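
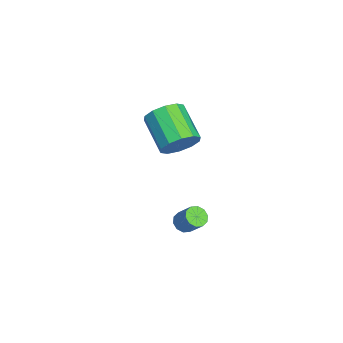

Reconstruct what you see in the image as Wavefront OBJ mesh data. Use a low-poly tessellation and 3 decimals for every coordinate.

v 1.299 1.502 2.63
v 1.822 1.562 3.539
v 0.143 0.739 4.559
v -0.379 0.678 3.65
v 1.499 2.119 3.456
v -0.18 1.295 4.476
v 1.099 2.44 3.058
v -0.579 1.616 4.078
v 0.776 2.402 2.496
v -0.902 1.579 3.516
v 0.653 2.021 1.986
v -1.026 1.198 3.006
v 0.777 1.441 1.721
v -0.902 0.618 2.741
v 1.1 0.885 1.804
v -0.579 0.061 2.824
v 1.499 0.564 2.202
v -0.179 -0.26 3.222
v 1.822 0.601 2.764
v 0.144 -0.222 3.784
v 1.946 0.982 3.274
v 0.267 0.159 4.294
v 1.504 1.684 -3.063
v 2.012 1.335 -3.132
v 2.563 1.947 -2.165
v 2.056 2.296 -2.097
v 2.052 1.647 -3.352
v 2.603 2.258 -2.385
v 1.883 1.972 -3.461
v 2.434 2.584 -2.494
v 1.569 2.188 -3.419
v 2.12 2.8 -2.452
v 1.23 2.211 -3.241
v 1.781 2.823 -2.274
v 0.997 2.033 -2.995
v 1.548 2.645 -2.028
v 0.957 1.722 -2.775
v 1.508 2.333 -1.808
v 1.126 1.396 -2.666
v 1.677 2.008 -1.699
v 1.44 1.18 -2.708
v 1.991 1.792 -1.741
v 1.779 1.157 -2.886
v 2.33 1.769 -1.919
f 2 1 5
f 2 5 3
f 3 5 6
f 3 6 4
f 5 1 7
f 5 7 6
f 6 7 8
f 6 8 4
f 7 1 9
f 7 9 8
f 8 9 10
f 8 10 4
f 9 1 11
f 9 11 10
f 10 11 12
f 10 12 4
f 11 1 13
f 11 13 12
f 12 13 14
f 12 14 4
f 13 1 15
f 13 15 14
f 14 15 16
f 14 16 4
f 15 1 17
f 15 17 16
f 16 17 18
f 16 18 4
f 17 1 19
f 17 19 18
f 18 19 20
f 18 20 4
f 19 1 21
f 19 21 20
f 20 21 22
f 20 22 4
f 21 1 2
f 21 2 22
f 22 2 3
f 22 3 4
f 24 23 27
f 24 27 25
f 25 27 28
f 25 28 26
f 27 23 29
f 27 29 28
f 28 29 30
f 28 30 26
f 29 23 31
f 29 31 30
f 30 31 32
f 30 32 26
f 31 23 33
f 31 33 32
f 32 33 34
f 32 34 26
f 33 23 35
f 33 35 34
f 34 35 36
f 34 36 26
f 35 23 37
f 35 37 36
f 36 37 38
f 36 38 26
f 37 23 39
f 37 39 38
f 38 39 40
f 38 40 26
f 39 23 41
f 39 41 40
f 40 41 42
f 40 42 26
f 41 23 43
f 41 43 42
f 42 43 44
f 42 44 26
f 43 23 24
f 43 24 44
f 44 24 25
f 44 25 26



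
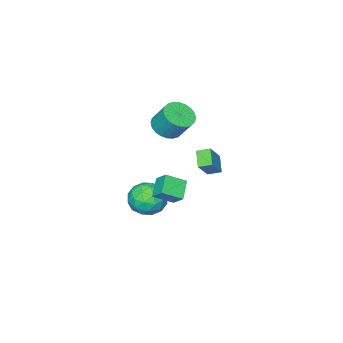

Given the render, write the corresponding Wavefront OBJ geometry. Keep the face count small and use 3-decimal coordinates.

v -3.121 -2.547 -3.393
v -1.917 -2.319 -3.504
v -2.823 -4.421 -3.996
v -1.619 -4.193 -4.107
v -2.137 -4.23 -2.992
v -2.321 -3.072 -2.62
v -2.419 -3.668 -4.88
v -2.603 -2.51 -4.508
v -1.483 -3.012 -4.424
v -1.309 -3.36 -3.257
v -3.431 -3.38 -4.243
v -3.257 -3.728 -3.076
v -2.545 -2.269 -3.396
v -2.195 -4.471 -4.104
v -2.499 -4.493 -3.449
v -1.791 -4.359 -3.515
v -2.783 -2.711 -2.875
v -2.075 -2.578 -2.941
v -2.204 -3.701 -2.64
v -2.665 -4.162 -4.559
v -1.957 -4.029 -4.625
v -2.949 -2.381 -3.985
v -2.241 -2.247 -4.051
v -2.536 -3.039 -4.86
v -1.583 -2.542 -4.002
v -1.407 -3.643 -4.356
v -1.877 -3.334 -4.811
v -1.986 -2.654 -4.592
v -1.48 -2.746 -3.316
v -1.305 -3.848 -3.67
v -1.609 -3.87 -3.015
v -1.718 -3.189 -2.796
v -1.225 -3.153 -3.856
v -3.435 -2.892 -3.83
v -3.26 -3.994 -4.184
v -3.022 -3.551 -4.704
v -3.131 -2.87 -4.485
v -3.333 -3.097 -3.144
v -3.157 -4.198 -3.498
v -2.754 -4.086 -2.908
v -2.863 -3.406 -2.689
v -3.515 -3.587 -3.644
v -2.874 -2.317 2.495
v -2.426 -3.027 3.019
v -2.478 -2.093 4.329
v -2.926 -1.383 3.805
v -2.122 -2.827 2.888
v -2.175 -1.893 4.199
v -1.933 -2.549 2.698
v -1.985 -1.615 4.008
v -1.887 -2.236 2.477
v -1.94 -1.302 3.787
v -1.992 -1.935 2.258
v -2.044 -1.001 3.568
v -2.23 -1.693 2.075
v -2.283 -0.759 3.386
v -2.567 -1.545 1.957
v -2.619 -0.611 3.267
v -2.95 -1.515 1.92
v -3.002 -0.581 3.23
v -3.322 -1.607 1.971
v -3.374 -0.673 3.281
v -3.625 -1.807 2.101
v -3.678 -0.873 3.412
v -3.815 -2.085 2.292
v -3.867 -1.151 3.602
v -3.86 -2.398 2.513
v -3.913 -1.464 3.823
v -3.756 -2.699 2.732
v -3.808 -1.765 4.042
v -3.517 -2.941 2.914
v -3.57 -2.007 4.225
v -3.181 -3.089 3.033
v -3.233 -2.155 4.343
v -2.798 -3.119 3.07
v -2.85 -2.185 4.38
v -3.388 -2.002 -2.413
v -2.392 -2.68 -1.739
v -3.319 -1.2 -1.708
v -2.324 -1.878 -1.034
v -2.456 -1.402 -3.186
v -1.461 -2.08 -2.512
v -2.388 -0.6 -2.481
v -1.392 -1.278 -1.807
v -3.254 0.279 0.848
v -2.235 0.522 2.017
v -3.698 0.907 1.104
v -2.678 1.149 2.274
v -2.642 0.991 0.166
v -1.622 1.233 1.336
v -3.085 1.618 0.423
v -2.066 1.861 1.592
f 1 38 17
f 38 12 41
f 17 41 6
f 38 41 17
f 1 17 13
f 17 6 18
f 13 18 2
f 17 18 13
f 1 13 22
f 13 2 23
f 22 23 8
f 13 23 22
f 1 22 34
f 22 8 37
f 34 37 11
f 22 37 34
f 1 34 38
f 34 11 42
f 38 42 12
f 34 42 38
f 2 18 29
f 18 6 32
f 29 32 10
f 18 32 29
f 6 41 19
f 41 12 40
f 19 40 5
f 41 40 19
f 12 42 39
f 42 11 35
f 39 35 3
f 42 35 39
f 11 37 36
f 37 8 24
f 36 24 7
f 37 24 36
f 8 23 28
f 23 2 25
f 28 25 9
f 23 25 28
f 4 30 16
f 30 10 31
f 16 31 5
f 30 31 16
f 4 16 14
f 16 5 15
f 14 15 3
f 16 15 14
f 4 14 21
f 14 3 20
f 21 20 7
f 14 20 21
f 4 21 26
f 21 7 27
f 26 27 9
f 21 27 26
f 4 26 30
f 26 9 33
f 30 33 10
f 26 33 30
f 5 31 19
f 31 10 32
f 19 32 6
f 31 32 19
f 3 15 39
f 15 5 40
f 39 40 12
f 15 40 39
f 7 20 36
f 20 3 35
f 36 35 11
f 20 35 36
f 9 27 28
f 27 7 24
f 28 24 8
f 27 24 28
f 10 33 29
f 33 9 25
f 29 25 2
f 33 25 29
f 44 43 47
f 44 47 45
f 45 47 48
f 45 48 46
f 47 43 49
f 47 49 48
f 48 49 50
f 48 50 46
f 49 43 51
f 49 51 50
f 50 51 52
f 50 52 46
f 51 43 53
f 51 53 52
f 52 53 54
f 52 54 46
f 53 43 55
f 53 55 54
f 54 55 56
f 54 56 46
f 55 43 57
f 55 57 56
f 56 57 58
f 56 58 46
f 57 43 59
f 57 59 58
f 58 59 60
f 58 60 46
f 59 43 61
f 59 61 60
f 60 61 62
f 60 62 46
f 61 43 63
f 61 63 62
f 62 63 64
f 62 64 46
f 63 43 65
f 63 65 64
f 64 65 66
f 64 66 46
f 65 43 67
f 65 67 66
f 66 67 68
f 66 68 46
f 67 43 69
f 67 69 68
f 68 69 70
f 68 70 46
f 69 43 71
f 69 71 70
f 70 71 72
f 70 72 46
f 71 43 73
f 71 73 72
f 72 73 74
f 72 74 46
f 73 43 75
f 73 75 74
f 74 75 76
f 74 76 46
f 75 43 44
f 75 44 76
f 76 44 45
f 76 45 46
f 78 80 77
f 81 78 77
f 77 80 79
f 79 81 77
f 78 84 80
f 82 78 81
f 82 84 78
f 80 84 79
f 83 81 79
f 79 84 83
f 83 82 81
f 84 82 83
f 86 88 85
f 89 86 85
f 85 88 87
f 87 89 85
f 86 92 88
f 90 86 89
f 90 92 86
f 88 92 87
f 91 89 87
f 87 92 91
f 91 90 89
f 92 90 91



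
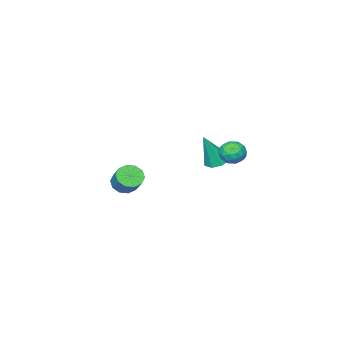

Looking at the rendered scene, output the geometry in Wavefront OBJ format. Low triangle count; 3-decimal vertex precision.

v -3.663 -0.392 -4.394
v -3.002 -0.077 -4.634
v -2.857 -0.608 -2.466
v -3.382 0.324 -4.43
v -3.926 0.307 -4.205
v -4.316 -0.12 -4.09
v -4.323 -0.706 -4.153
v -3.944 -1.108 -4.357
v -3.399 -1.09 -4.582
v -3.009 -0.663 -4.697
v 3.299 0.174 -3.433
v 3.855 0.418 -3.873
v 4.198 1.27 -2.966
v 3.641 1.026 -2.527
v 3.478 0.67 -3.967
v 3.821 1.522 -3.06
v 3.032 0.733 -3.857
v 3.375 1.584 -2.95
v 2.688 0.582 -3.585
v 3.03 1.433 -2.679
v 2.577 0.276 -3.256
v 2.92 1.127 -2.349
v 2.742 -0.07 -2.994
v 3.085 0.782 -2.087
v 3.119 -0.322 -2.9
v 3.462 0.53 -1.993
v 3.565 -0.384 -3.01
v 3.908 0.467 -2.103
v 3.91 -0.233 -3.281
v 4.252 0.618 -2.375
v 4.02 0.073 -3.611
v 4.363 0.924 -2.704
v -4.059 1.194 -3.145
v -3.671 1.565 -2.539
v -2.909 0.835 -3.661
v -2.521 1.206 -3.055
v -2.951 0.535 -2.91
v -3.661 0.757 -2.591
v -2.919 1.643 -3.609
v -3.629 1.865 -3.29
v -2.966 1.842 -2.826
v -2.986 1.158 -2.394
v -3.594 1.242 -3.806
v -3.614 0.558 -3.374
v -3.966 1.411 -2.797
v -2.614 0.989 -3.403
v -2.867 0.595 -3.318
v -2.639 0.813 -2.962
v -3.96 0.936 -2.827
v -3.732 1.154 -2.471
v -3.309 0.549 -2.689
v -2.848 1.246 -3.729
v -2.62 1.464 -3.373
v -3.941 1.587 -3.238
v -3.713 1.805 -2.882
v -3.271 1.851 -3.511
v -3.323 1.792 -2.609
v -2.648 1.581 -2.912
v -2.881 1.838 -3.238
v -3.299 1.968 -3.05
v -3.335 1.39 -2.355
v -2.66 1.179 -2.658
v -2.912 0.784 -2.573
v -3.33 0.915 -2.386
v -2.921 1.553 -2.524
v -3.92 1.221 -3.542
v -3.245 1.01 -3.845
v -3.25 1.485 -3.814
v -3.668 1.616 -3.627
v -3.932 0.819 -3.288
v -3.257 0.608 -3.591
v -3.281 0.432 -3.15
v -3.699 0.562 -2.962
v -3.659 0.847 -3.676
f 2 1 4
f 2 4 3
f 4 1 5
f 4 5 3
f 5 1 6
f 5 6 3
f 6 1 7
f 6 7 3
f 7 1 8
f 7 8 3
f 8 1 9
f 8 9 3
f 9 1 10
f 9 10 3
f 10 1 2
f 10 2 3
f 12 11 15
f 12 15 13
f 13 15 16
f 13 16 14
f 15 11 17
f 15 17 16
f 16 17 18
f 16 18 14
f 17 11 19
f 17 19 18
f 18 19 20
f 18 20 14
f 19 11 21
f 19 21 20
f 20 21 22
f 20 22 14
f 21 11 23
f 21 23 22
f 22 23 24
f 22 24 14
f 23 11 25
f 23 25 24
f 24 25 26
f 24 26 14
f 25 11 27
f 25 27 26
f 26 27 28
f 26 28 14
f 27 11 29
f 27 29 28
f 28 29 30
f 28 30 14
f 29 11 31
f 29 31 30
f 30 31 32
f 30 32 14
f 31 11 12
f 31 12 32
f 32 12 13
f 32 13 14
f 33 70 49
f 70 44 73
f 49 73 38
f 70 73 49
f 33 49 45
f 49 38 50
f 45 50 34
f 49 50 45
f 33 45 54
f 45 34 55
f 54 55 40
f 45 55 54
f 33 54 66
f 54 40 69
f 66 69 43
f 54 69 66
f 33 66 70
f 66 43 74
f 70 74 44
f 66 74 70
f 34 50 61
f 50 38 64
f 61 64 42
f 50 64 61
f 38 73 51
f 73 44 72
f 51 72 37
f 73 72 51
f 44 74 71
f 74 43 67
f 71 67 35
f 74 67 71
f 43 69 68
f 69 40 56
f 68 56 39
f 69 56 68
f 40 55 60
f 55 34 57
f 60 57 41
f 55 57 60
f 36 62 48
f 62 42 63
f 48 63 37
f 62 63 48
f 36 48 46
f 48 37 47
f 46 47 35
f 48 47 46
f 36 46 53
f 46 35 52
f 53 52 39
f 46 52 53
f 36 53 58
f 53 39 59
f 58 59 41
f 53 59 58
f 36 58 62
f 58 41 65
f 62 65 42
f 58 65 62
f 37 63 51
f 63 42 64
f 51 64 38
f 63 64 51
f 35 47 71
f 47 37 72
f 71 72 44
f 47 72 71
f 39 52 68
f 52 35 67
f 68 67 43
f 52 67 68
f 41 59 60
f 59 39 56
f 60 56 40
f 59 56 60
f 42 65 61
f 65 41 57
f 61 57 34
f 65 57 61



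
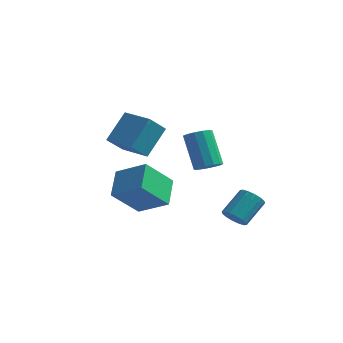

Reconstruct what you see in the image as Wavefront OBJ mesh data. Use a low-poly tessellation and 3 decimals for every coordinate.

v 1.908 -3.462 0.051
v 2.317 -3.819 0.427
v 1.48 -3.114 2.005
v 1.072 -2.758 1.629
v 2.485 -3.493 0.37
v 1.649 -2.788 1.948
v 2.47 -3.156 0.212
v 1.634 -2.451 1.79
v 2.277 -2.917 0.003
v 1.441 -2.212 1.581
v 1.967 -2.851 -0.191
v 1.13 -2.146 1.387
v 1.638 -2.979 -0.308
v 0.801 -2.274 1.27
v 1.395 -3.261 -0.311
v 0.558 -2.556 1.267
v 1.315 -3.606 -0.199
v 0.478 -2.901 1.379
v 1.423 -3.906 -0.008
v 0.587 -3.201 1.57
v 1.685 -4.065 0.202
v 0.849 -3.36 1.78
v 2.019 -4.033 0.364
v 1.182 -3.328 1.942
v -2.432 -1.496 -4.602
v -3.241 -2.66 -3.177
v -2.837 -0.184 -3.761
v -3.646 -1.348 -2.335
v -0.874 -1.552 -3.765
v -1.683 -2.716 -2.339
v -1.279 -0.24 -2.923
v -2.088 -1.404 -1.498
v -4.349 -0.89 -0.617
v -3.993 0.323 0.735
v -3.99 0.054 -1.558
v -3.635 1.266 -0.206
v -2.825 -1.406 -0.554
v -2.47 -0.194 0.798
v -2.467 -0.463 -1.495
v -2.111 0.75 -0.143
v 2.131 -1.066 -4.231
v 2.491 -0.788 -4.723
v 2.889 0.364 -3.78
v 2.529 0.086 -3.289
v 2.174 -0.651 -4.756
v 2.572 0.5 -3.813
v 1.846 -0.626 -4.648
v 2.244 0.526 -3.706
v 1.593 -0.718 -4.429
v 1.991 0.433 -3.486
v 1.485 -0.904 -4.156
v 1.883 0.248 -3.214
v 1.55 -1.132 -3.904
v 1.948 0.019 -2.962
v 1.771 -1.344 -3.74
v 2.169 -0.192 -2.797
v 2.088 -1.48 -3.707
v 2.486 -0.329 -2.764
v 2.416 -1.506 -3.814
v 2.814 -0.354 -2.872
v 2.669 -1.413 -4.034
v 3.067 -0.262 -3.091
v 2.777 -1.228 -4.306
v 3.175 -0.076 -3.364
v 2.712 -0.999 -4.558
v 3.11 0.152 -3.616
f 2 1 5
f 2 5 3
f 3 5 6
f 3 6 4
f 5 1 7
f 5 7 6
f 6 7 8
f 6 8 4
f 7 1 9
f 7 9 8
f 8 9 10
f 8 10 4
f 9 1 11
f 9 11 10
f 10 11 12
f 10 12 4
f 11 1 13
f 11 13 12
f 12 13 14
f 12 14 4
f 13 1 15
f 13 15 14
f 14 15 16
f 14 16 4
f 15 1 17
f 15 17 16
f 16 17 18
f 16 18 4
f 17 1 19
f 17 19 18
f 18 19 20
f 18 20 4
f 19 1 21
f 19 21 20
f 20 21 22
f 20 22 4
f 21 1 23
f 21 23 22
f 22 23 24
f 22 24 4
f 23 1 2
f 23 2 24
f 24 2 3
f 24 3 4
f 26 28 25
f 29 26 25
f 25 28 27
f 27 29 25
f 26 32 28
f 30 26 29
f 30 32 26
f 28 32 27
f 31 29 27
f 27 32 31
f 31 30 29
f 32 30 31
f 34 36 33
f 37 34 33
f 33 36 35
f 35 37 33
f 34 40 36
f 38 34 37
f 38 40 34
f 36 40 35
f 39 37 35
f 35 40 39
f 39 38 37
f 40 38 39
f 42 41 45
f 42 45 43
f 43 45 46
f 43 46 44
f 45 41 47
f 45 47 46
f 46 47 48
f 46 48 44
f 47 41 49
f 47 49 48
f 48 49 50
f 48 50 44
f 49 41 51
f 49 51 50
f 50 51 52
f 50 52 44
f 51 41 53
f 51 53 52
f 52 53 54
f 52 54 44
f 53 41 55
f 53 55 54
f 54 55 56
f 54 56 44
f 55 41 57
f 55 57 56
f 56 57 58
f 56 58 44
f 57 41 59
f 57 59 58
f 58 59 60
f 58 60 44
f 59 41 61
f 59 61 60
f 60 61 62
f 60 62 44
f 61 41 63
f 61 63 62
f 62 63 64
f 62 64 44
f 63 41 65
f 63 65 64
f 64 65 66
f 64 66 44
f 65 41 42
f 65 42 66
f 66 42 43
f 66 43 44



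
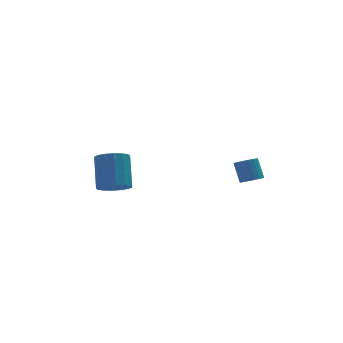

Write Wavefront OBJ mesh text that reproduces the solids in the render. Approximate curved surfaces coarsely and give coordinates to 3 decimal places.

v -3.948 -1.338 -3.269
v -3.146 -1.187 -3.597
v -2.789 0.089 -2.139
v -3.592 -0.062 -1.811
v -3.415 -0.88 -3.799
v -3.059 0.395 -2.341
v -3.828 -0.696 -3.86
v -3.471 0.579 -2.401
v -4.272 -0.684 -3.762
v -3.916 0.591 -2.303
v -4.63 -0.847 -3.532
v -4.274 0.428 -2.073
v -4.805 -1.142 -3.231
v -4.449 0.134 -1.773
v -4.751 -1.489 -2.941
v -4.394 -0.213 -1.483
v -4.481 -1.795 -2.739
v -4.125 -0.52 -1.281
v -4.069 -1.979 -2.679
v -3.712 -0.704 -1.22
v -3.624 -1.991 -2.777
v -3.268 -0.716 -1.318
v -3.266 -1.828 -3.007
v -2.91 -0.553 -1.548
v -3.091 -1.534 -3.307
v -2.735 -0.258 -1.849
v 2.803 -2.548 -3.499
v 3.269 -2.206 -3.723
v 3.223 -1.49 -2.725
v 2.757 -1.832 -2.501
v 3.077 -2.091 -3.815
v 3.032 -1.374 -2.817
v 2.844 -2.045 -3.859
v 2.798 -1.328 -2.86
v 2.604 -2.076 -3.848
v 2.558 -1.359 -2.849
v 2.394 -2.178 -3.783
v 2.349 -1.462 -2.785
v 2.247 -2.337 -3.676
v 2.202 -1.621 -2.677
v 2.185 -2.528 -3.542
v 2.139 -1.812 -2.543
v 2.216 -2.723 -3.401
v 2.17 -2.006 -2.402
v 2.337 -2.89 -3.275
v 2.291 -2.174 -2.277
v 2.528 -3.006 -3.183
v 2.483 -2.289 -2.185
v 2.762 -3.052 -3.14
v 2.716 -2.335 -2.141
v 3.002 -3.021 -3.151
v 2.956 -2.304 -2.152
v 3.211 -2.918 -3.215
v 3.166 -2.202 -2.217
v 3.358 -2.759 -3.323
v 3.313 -2.043 -2.324
v 3.421 -2.568 -3.457
v 3.375 -1.852 -2.458
v 3.39 -2.374 -3.598
v 3.344 -1.657 -2.599
f 2 1 5
f 2 5 3
f 3 5 6
f 3 6 4
f 5 1 7
f 5 7 6
f 6 7 8
f 6 8 4
f 7 1 9
f 7 9 8
f 8 9 10
f 8 10 4
f 9 1 11
f 9 11 10
f 10 11 12
f 10 12 4
f 11 1 13
f 11 13 12
f 12 13 14
f 12 14 4
f 13 1 15
f 13 15 14
f 14 15 16
f 14 16 4
f 15 1 17
f 15 17 16
f 16 17 18
f 16 18 4
f 17 1 19
f 17 19 18
f 18 19 20
f 18 20 4
f 19 1 21
f 19 21 20
f 20 21 22
f 20 22 4
f 21 1 23
f 21 23 22
f 22 23 24
f 22 24 4
f 23 1 25
f 23 25 24
f 24 25 26
f 24 26 4
f 25 1 2
f 25 2 26
f 26 2 3
f 26 3 4
f 28 27 31
f 28 31 29
f 29 31 32
f 29 32 30
f 31 27 33
f 31 33 32
f 32 33 34
f 32 34 30
f 33 27 35
f 33 35 34
f 34 35 36
f 34 36 30
f 35 27 37
f 35 37 36
f 36 37 38
f 36 38 30
f 37 27 39
f 37 39 38
f 38 39 40
f 38 40 30
f 39 27 41
f 39 41 40
f 40 41 42
f 40 42 30
f 41 27 43
f 41 43 42
f 42 43 44
f 42 44 30
f 43 27 45
f 43 45 44
f 44 45 46
f 44 46 30
f 45 27 47
f 45 47 46
f 46 47 48
f 46 48 30
f 47 27 49
f 47 49 48
f 48 49 50
f 48 50 30
f 49 27 51
f 49 51 50
f 50 51 52
f 50 52 30
f 51 27 53
f 51 53 52
f 52 53 54
f 52 54 30
f 53 27 55
f 53 55 54
f 54 55 56
f 54 56 30
f 55 27 57
f 55 57 56
f 56 57 58
f 56 58 30
f 57 27 59
f 57 59 58
f 58 59 60
f 58 60 30
f 59 27 28
f 59 28 60
f 60 28 29
f 60 29 30



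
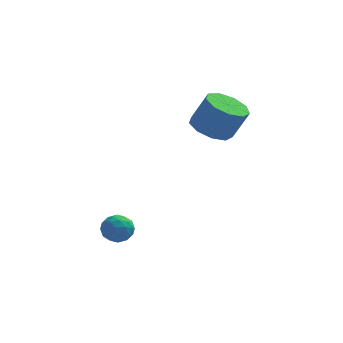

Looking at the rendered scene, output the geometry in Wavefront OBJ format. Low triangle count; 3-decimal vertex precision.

v 2.375 -0.537 2.926
v 2.945 -1.155 2.634
v 3.556 -1.181 3.883
v 2.985 -0.563 4.174
v 3.172 -0.598 2.535
v 3.782 -0.624 3.783
v 3.026 -0.013 2.619
v 3.636 -0.039 3.867
v 2.575 0.327 2.846
v 3.185 0.301 4.095
v 2.03 0.262 3.111
v 2.641 0.236 4.359
v 1.647 -0.176 3.289
v 2.257 -0.202 4.538
v 1.604 -0.783 3.297
v 2.215 -0.809 4.546
v 1.922 -1.275 3.132
v 2.533 -1.301 4.38
v 2.452 -1.422 2.87
v 3.062 -1.448 4.118
v -0.554 -3.016 -1.388
v -0.207 -3.454 -1.052
v -1.353 -3.126 -0.708
v -1.006 -3.564 -0.372
v -0.827 -2.937 -0.372
v -0.333 -2.869 -0.793
v -1.227 -3.711 -0.967
v -0.733 -3.643 -1.388
v -0.623 -3.883 -0.792
v -0.376 -3.405 -0.424
v -1.184 -3.175 -1.336
v -0.937 -2.697 -0.968
v -0.311 -3.225 -1.28
v -1.249 -3.355 -0.48
v -1.144 -2.986 -0.481
v -0.94 -3.244 -0.283
v -0.385 -2.882 -1.127
v -0.181 -3.139 -0.93
v -0.545 -2.835 -0.53
v -1.379 -3.441 -0.83
v -1.175 -3.698 -0.633
v -0.62 -3.336 -1.477
v -0.416 -3.594 -1.279
v -1.015 -3.745 -1.23
v -0.351 -3.735 -0.929
v -0.821 -3.8 -0.529
v -0.95 -3.886 -0.88
v -0.66 -3.846 -1.127
v -0.206 -3.454 -0.713
v -0.675 -3.519 -0.313
v -0.57 -3.15 -0.314
v -0.28 -3.11 -0.561
v -0.45 -3.706 -0.56
v -0.885 -3.061 -1.447
v -1.354 -3.126 -1.047
v -1.28 -3.47 -1.199
v -0.99 -3.43 -1.446
v -0.739 -2.78 -1.231
v -1.209 -2.845 -0.831
v -0.9 -2.734 -0.633
v -0.61 -2.694 -0.88
v -1.11 -2.874 -1.2
f 2 1 5
f 2 5 3
f 3 5 6
f 3 6 4
f 5 1 7
f 5 7 6
f 6 7 8
f 6 8 4
f 7 1 9
f 7 9 8
f 8 9 10
f 8 10 4
f 9 1 11
f 9 11 10
f 10 11 12
f 10 12 4
f 11 1 13
f 11 13 12
f 12 13 14
f 12 14 4
f 13 1 15
f 13 15 14
f 14 15 16
f 14 16 4
f 15 1 17
f 15 17 16
f 16 17 18
f 16 18 4
f 17 1 19
f 17 19 18
f 18 19 20
f 18 20 4
f 19 1 2
f 19 2 20
f 20 2 3
f 20 3 4
f 21 58 37
f 58 32 61
f 37 61 26
f 58 61 37
f 21 37 33
f 37 26 38
f 33 38 22
f 37 38 33
f 21 33 42
f 33 22 43
f 42 43 28
f 33 43 42
f 21 42 54
f 42 28 57
f 54 57 31
f 42 57 54
f 21 54 58
f 54 31 62
f 58 62 32
f 54 62 58
f 22 38 49
f 38 26 52
f 49 52 30
f 38 52 49
f 26 61 39
f 61 32 60
f 39 60 25
f 61 60 39
f 32 62 59
f 62 31 55
f 59 55 23
f 62 55 59
f 31 57 56
f 57 28 44
f 56 44 27
f 57 44 56
f 28 43 48
f 43 22 45
f 48 45 29
f 43 45 48
f 24 50 36
f 50 30 51
f 36 51 25
f 50 51 36
f 24 36 34
f 36 25 35
f 34 35 23
f 36 35 34
f 24 34 41
f 34 23 40
f 41 40 27
f 34 40 41
f 24 41 46
f 41 27 47
f 46 47 29
f 41 47 46
f 24 46 50
f 46 29 53
f 50 53 30
f 46 53 50
f 25 51 39
f 51 30 52
f 39 52 26
f 51 52 39
f 23 35 59
f 35 25 60
f 59 60 32
f 35 60 59
f 27 40 56
f 40 23 55
f 56 55 31
f 40 55 56
f 29 47 48
f 47 27 44
f 48 44 28
f 47 44 48
f 30 53 49
f 53 29 45
f 49 45 22
f 53 45 49



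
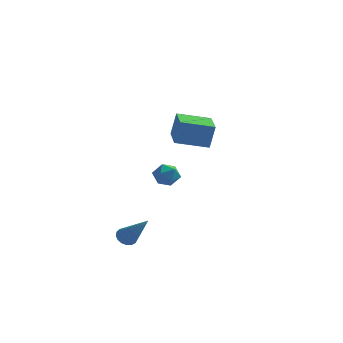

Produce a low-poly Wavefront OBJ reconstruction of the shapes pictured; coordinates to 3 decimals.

v 0.379 3.112 -0.718
v 0.609 3.438 -1.324
v 1.491 3.002 -0.356
v 1.721 3.328 -0.962
v 1.358 3.707 -0.461
v 0.672 3.776 -0.685
v 1.428 2.664 -0.995
v 0.742 2.733 -1.219
v 1.258 3.161 -1.495
v 1.214 3.806 -1.165
v 0.886 2.634 -0.515
v 0.842 3.279 -0.185
v 2.524 -2.435 3.508
v 2.757 -2.3 4.698
v 2.047 -0.816 3.419
v 2.28 -0.682 4.609
v 4 -2.018 3.171
v 4.233 -1.884 4.361
v 3.523 -0.4 3.082
v 3.756 -0.265 4.272
v 0.344 -2.259 -2.483
v 0.748 -2.302 -2.824
v 1.516 -3.181 -0.977
v 0.785 -2.076 -2.714
v 0.721 -1.892 -2.552
v 0.57 -1.792 -2.374
v 0.368 -1.799 -2.221
v 0.161 -1.911 -2.128
v -0.005 -2.103 -2.116
v -0.091 -2.33 -2.189
v -0.077 -2.541 -2.329
v 0.033 -2.688 -2.504
v 0.215 -2.736 -2.675
v 0.426 -2.674 -2.802
v 0.618 -2.518 -2.855
f 1 12 6
f 1 6 2
f 1 2 8
f 1 8 11
f 1 11 12
f 2 6 10
f 6 12 5
f 12 11 3
f 11 8 7
f 8 2 9
f 4 10 5
f 4 5 3
f 4 3 7
f 4 7 9
f 4 9 10
f 5 10 6
f 3 5 12
f 7 3 11
f 9 7 8
f 10 9 2
f 14 16 13
f 17 14 13
f 13 16 15
f 15 17 13
f 14 20 16
f 18 14 17
f 18 20 14
f 16 20 15
f 19 17 15
f 15 20 19
f 19 18 17
f 20 18 19
f 22 21 24
f 22 24 23
f 24 21 25
f 24 25 23
f 25 21 26
f 25 26 23
f 26 21 27
f 26 27 23
f 27 21 28
f 27 28 23
f 28 21 29
f 28 29 23
f 29 21 30
f 29 30 23
f 30 21 31
f 30 31 23
f 31 21 32
f 31 32 23
f 32 21 33
f 32 33 23
f 33 21 34
f 33 34 23
f 34 21 35
f 34 35 23
f 35 21 22
f 35 22 23



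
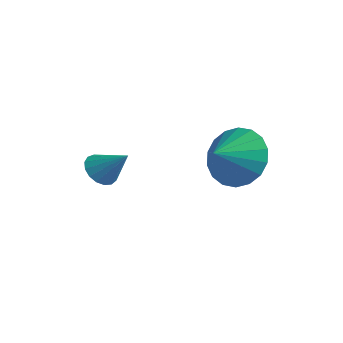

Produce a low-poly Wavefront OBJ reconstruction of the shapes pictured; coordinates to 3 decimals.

v 0.866 1.138 -4.066
v 1.301 1.59 -3.326
v 0.994 0.242 -3.594
v 0.885 1.592 -3.209
v 0.466 1.504 -3.262
v 0.126 1.344 -3.474
v -0.068 1.143 -3.804
v -0.076 0.941 -4.185
v 0.102 0.778 -4.543
v 0.432 0.686 -4.806
v 0.847 0.683 -4.923
v 1.267 0.771 -4.87
v 1.607 0.931 -4.657
v 1.8 1.132 -4.328
v 1.809 1.334 -3.947
v 1.63 1.498 -3.589
v -0.528 -2.097 -4.061
v -0.179 -2.033 -4.455
v 0.208 -1.803 -3.359
v -0.29 -1.806 -4.434
v -0.455 -1.645 -4.328
v -0.637 -1.588 -4.161
v -0.794 -1.648 -3.971
v -0.891 -1.81 -3.802
v -0.904 -2.039 -3.692
v -0.831 -2.281 -3.667
v -0.689 -2.48 -3.732
v -0.51 -2.592 -3.873
v -0.335 -2.591 -4.057
v -0.205 -2.476 -4.242
v -0.148 -2.275 -4.385
f 2 1 4
f 2 4 3
f 4 1 5
f 4 5 3
f 5 1 6
f 5 6 3
f 6 1 7
f 6 7 3
f 7 1 8
f 7 8 3
f 8 1 9
f 8 9 3
f 9 1 10
f 9 10 3
f 10 1 11
f 10 11 3
f 11 1 12
f 11 12 3
f 12 1 13
f 12 13 3
f 13 1 14
f 13 14 3
f 14 1 15
f 14 15 3
f 15 1 16
f 15 16 3
f 16 1 2
f 16 2 3
f 18 17 20
f 18 20 19
f 20 17 21
f 20 21 19
f 21 17 22
f 21 22 19
f 22 17 23
f 22 23 19
f 23 17 24
f 23 24 19
f 24 17 25
f 24 25 19
f 25 17 26
f 25 26 19
f 26 17 27
f 26 27 19
f 27 17 28
f 27 28 19
f 28 17 29
f 28 29 19
f 29 17 30
f 29 30 19
f 30 17 31
f 30 31 19
f 31 17 18
f 31 18 19



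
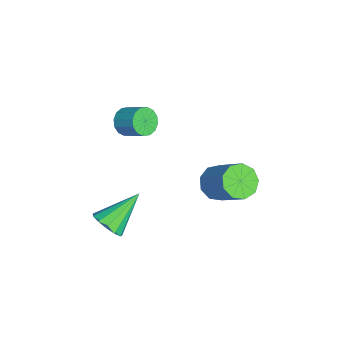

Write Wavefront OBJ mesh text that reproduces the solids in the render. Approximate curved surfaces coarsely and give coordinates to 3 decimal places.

v 0.71 2.966 -3.571
v 1.254 2.189 -3.507
v 2.493 3.178 -2.025
v 1.95 3.954 -2.089
v 1.486 2.586 -3.966
v 2.725 3.575 -2.485
v 1.356 3.161 -4.24
v 2.595 4.149 -2.759
v 0.923 3.644 -4.201
v 2.162 4.633 -2.719
v 0.391 3.81 -3.867
v 1.63 4.799 -2.385
v 0.008 3.581 -3.394
v 1.247 4.57 -1.912
v -0.046 3.064 -3.004
v 1.193 4.053 -1.522
v 0.254 2.501 -2.879
v 1.493 3.49 -1.397
v 0.767 2.155 -3.078
v 2.006 3.144 -1.596
v 1.112 -1.147 1.574
v 1.48 -0.943 0.954
v 2.137 -0.088 1.625
v 1.768 -0.293 2.246
v 1.168 -0.713 0.966
v 1.825 0.142 1.637
v 0.841 -0.599 1.141
v 1.497 0.256 1.812
v 0.586 -0.632 1.432
v 1.243 0.223 2.103
v 0.472 -0.803 1.761
v 1.129 0.052 2.433
v 0.53 -1.066 2.04
v 1.186 -0.212 2.712
v 0.743 -1.352 2.195
v 1.4 -0.497 2.866
v 1.055 -1.582 2.183
v 1.712 -0.727 2.854
v 1.383 -1.696 2.008
v 2.039 -0.841 2.679
v 1.637 -1.663 1.717
v 2.294 -0.808 2.388
v 1.751 -1.492 1.387
v 2.408 -0.637 2.059
v 1.694 -1.228 1.108
v 2.35 -0.374 1.78
v 3.403 -2.027 -3.878
v 3.776 -2.404 -3.175
v 2.377 -0.593 -2.562
v 4.086 -2.047 -3.323
v 4.18 -1.683 -3.647
v 4.027 -1.428 -4.044
v 3.676 -1.364 -4.388
v 3.238 -1.51 -4.57
v 2.853 -1.82 -4.533
v 2.643 -2.196 -4.287
v 2.674 -2.518 -3.912
v 2.936 -2.684 -3.525
v 3.347 -2.642 -3.251
f 2 1 5
f 2 5 3
f 3 5 6
f 3 6 4
f 5 1 7
f 5 7 6
f 6 7 8
f 6 8 4
f 7 1 9
f 7 9 8
f 8 9 10
f 8 10 4
f 9 1 11
f 9 11 10
f 10 11 12
f 10 12 4
f 11 1 13
f 11 13 12
f 12 13 14
f 12 14 4
f 13 1 15
f 13 15 14
f 14 15 16
f 14 16 4
f 15 1 17
f 15 17 16
f 16 17 18
f 16 18 4
f 17 1 19
f 17 19 18
f 18 19 20
f 18 20 4
f 19 1 2
f 19 2 20
f 20 2 3
f 20 3 4
f 22 21 25
f 22 25 23
f 23 25 26
f 23 26 24
f 25 21 27
f 25 27 26
f 26 27 28
f 26 28 24
f 27 21 29
f 27 29 28
f 28 29 30
f 28 30 24
f 29 21 31
f 29 31 30
f 30 31 32
f 30 32 24
f 31 21 33
f 31 33 32
f 32 33 34
f 32 34 24
f 33 21 35
f 33 35 34
f 34 35 36
f 34 36 24
f 35 21 37
f 35 37 36
f 36 37 38
f 36 38 24
f 37 21 39
f 37 39 38
f 38 39 40
f 38 40 24
f 39 21 41
f 39 41 40
f 40 41 42
f 40 42 24
f 41 21 43
f 41 43 42
f 42 43 44
f 42 44 24
f 43 21 45
f 43 45 44
f 44 45 46
f 44 46 24
f 45 21 22
f 45 22 46
f 46 22 23
f 46 23 24
f 48 47 50
f 48 50 49
f 50 47 51
f 50 51 49
f 51 47 52
f 51 52 49
f 52 47 53
f 52 53 49
f 53 47 54
f 53 54 49
f 54 47 55
f 54 55 49
f 55 47 56
f 55 56 49
f 56 47 57
f 56 57 49
f 57 47 58
f 57 58 49
f 58 47 59
f 58 59 49
f 59 47 48
f 59 48 49



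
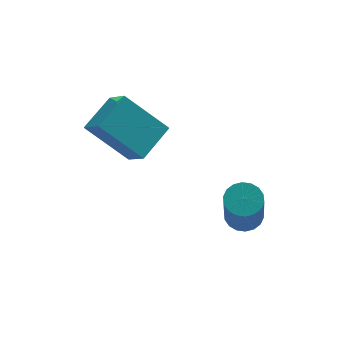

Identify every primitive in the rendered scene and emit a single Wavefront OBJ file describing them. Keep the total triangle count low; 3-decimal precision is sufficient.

v -1.72 1.766 1.291
v -1.444 1.04 1.983
v -0.872 2.518 1.741
v -0.595 1.793 2.433
v -0.625 1.167 0.227
v -0.348 0.442 0.919
v 0.224 1.92 0.677
v 0.5 1.194 1.369
v 2.218 -0.381 -1.329
v 2.675 -0.163 -1.143
v 2.42 -1.061 0.535
v 1.962 -1.279 0.349
v 2.51 -0 -1.081
v 2.254 -0.899 0.597
v 2.286 0.087 -1.068
v 2.031 -0.811 0.61
v 2.049 0.082 -1.107
v 1.794 -0.817 0.571
v 1.845 -0.015 -1.19
v 1.59 -0.913 0.488
v 1.715 -0.185 -1.3
v 1.46 -1.083 0.378
v 1.685 -0.393 -1.416
v 1.43 -1.291 0.261
v 1.76 -0.599 -1.515
v 1.505 -1.497 0.163
v 1.926 -0.761 -1.577
v 1.67 -1.66 0.101
v 2.149 -0.849 -1.59
v 1.894 -1.747 0.088
v 2.386 -0.843 -1.551
v 2.131 -1.742 0.127
v 2.59 -0.747 -1.468
v 2.335 -1.645 0.21
v 2.72 -0.577 -1.358
v 2.465 -1.475 0.32
v 2.75 -0.369 -1.241
v 2.495 -1.267 0.436
f 2 4 1
f 5 2 1
f 1 4 3
f 3 5 1
f 2 8 4
f 6 2 5
f 6 8 2
f 4 8 3
f 7 5 3
f 3 8 7
f 7 6 5
f 8 6 7
f 10 9 13
f 10 13 11
f 11 13 14
f 11 14 12
f 13 9 15
f 13 15 14
f 14 15 16
f 14 16 12
f 15 9 17
f 15 17 16
f 16 17 18
f 16 18 12
f 17 9 19
f 17 19 18
f 18 19 20
f 18 20 12
f 19 9 21
f 19 21 20
f 20 21 22
f 20 22 12
f 21 9 23
f 21 23 22
f 22 23 24
f 22 24 12
f 23 9 25
f 23 25 24
f 24 25 26
f 24 26 12
f 25 9 27
f 25 27 26
f 26 27 28
f 26 28 12
f 27 9 29
f 27 29 28
f 28 29 30
f 28 30 12
f 29 9 31
f 29 31 30
f 30 31 32
f 30 32 12
f 31 9 33
f 31 33 32
f 32 33 34
f 32 34 12
f 33 9 35
f 33 35 34
f 34 35 36
f 34 36 12
f 35 9 37
f 35 37 36
f 36 37 38
f 36 38 12
f 37 9 10
f 37 10 38
f 38 10 11
f 38 11 12



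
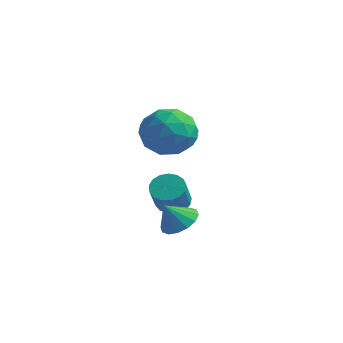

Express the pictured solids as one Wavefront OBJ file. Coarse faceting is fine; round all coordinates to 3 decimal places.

v -1.771 -2.707 -3.789
v -1.094 -3.095 -3.783
v -2.069 -3.213 -2.931
v -1.026 -2.763 -3.563
v -1.158 -2.416 -3.404
v -1.454 -2.147 -3.348
v -1.834 -2.028 -3.41
v -2.198 -2.091 -3.574
v -2.447 -2.318 -3.795
v -2.515 -2.65 -4.015
v -2.384 -2.997 -4.174
v -2.088 -3.266 -4.23
v -1.707 -3.386 -4.168
v -1.343 -3.323 -4.004
v -4.207 -0.067 -4.432
v -3.663 0.345 -4.328
v -3.249 -0.481 -3.224
v -3.793 -0.893 -3.328
v -3.9 0.478 -4.14
v -3.486 -0.348 -3.036
v -4.207 0.486 -4.019
v -3.793 -0.34 -2.915
v -4.514 0.367 -3.992
v -4.1 -0.459 -2.888
v -4.751 0.149 -4.066
v -4.336 -0.677 -2.962
v -4.863 -0.118 -4.224
v -4.449 -0.944 -3.12
v -4.825 -0.374 -4.43
v -4.411 -1.2 -3.326
v -4.646 -0.559 -4.636
v -4.231 -1.385 -3.532
v -4.366 -0.632 -4.795
v -3.951 -1.458 -3.691
v -4.049 -0.575 -4.871
v -3.635 -1.401 -3.767
v -3.769 -0.402 -4.847
v -3.355 -1.228 -3.743
v -3.589 -0.152 -4.727
v -3.175 -0.978 -3.623
v -3.551 0.118 -4.54
v -3.137 -0.708 -3.436
v -2.679 -1.46 -0.851
v -1.831 -1.657 -0.138
v -3.809 -2.383 0.238
v -2.961 -2.58 0.951
v -3.366 -1.537 0.833
v -2.668 -0.967 0.161
v -2.972 -3.073 -0.061
v -2.274 -2.503 -0.733
v -2.012 -2.655 0.35
v -2.256 -1.705 0.903
v -3.384 -2.335 -0.803
v -3.628 -1.385 -0.25
v -2.156 -1.477 -0.59
v -3.484 -2.563 0.69
v -3.722 -1.95 0.621
v -3.224 -2.066 1.04
v -2.647 -1.071 -0.414
v -2.149 -1.188 0.005
v -3.051 -1.117 0.576
v -3.491 -2.852 0.095
v -2.993 -2.969 0.514
v -2.416 -1.974 -0.94
v -1.918 -2.09 -0.521
v -2.589 -2.923 -0.476
v -1.764 -2.18 0.116
v -2.428 -2.722 0.756
v -2.435 -3.012 0.161
v -2.024 -2.677 -0.234
v -1.907 -1.622 0.441
v -2.571 -2.164 1.081
v -2.809 -1.551 1.012
v -2.399 -1.216 0.616
v -2.014 -2.208 0.728
v -3.069 -1.876 -0.981
v -3.733 -2.418 -0.341
v -3.241 -2.824 -0.516
v -2.831 -2.489 -0.912
v -3.212 -1.318 -0.656
v -3.876 -1.86 -0.016
v -3.616 -1.363 0.334
v -3.205 -1.028 -0.061
v -3.626 -1.832 -0.628
f 2 1 4
f 2 4 3
f 4 1 5
f 4 5 3
f 5 1 6
f 5 6 3
f 6 1 7
f 6 7 3
f 7 1 8
f 7 8 3
f 8 1 9
f 8 9 3
f 9 1 10
f 9 10 3
f 10 1 11
f 10 11 3
f 11 1 12
f 11 12 3
f 12 1 13
f 12 13 3
f 13 1 14
f 13 14 3
f 14 1 2
f 14 2 3
f 16 15 19
f 16 19 17
f 17 19 20
f 17 20 18
f 19 15 21
f 19 21 20
f 20 21 22
f 20 22 18
f 21 15 23
f 21 23 22
f 22 23 24
f 22 24 18
f 23 15 25
f 23 25 24
f 24 25 26
f 24 26 18
f 25 15 27
f 25 27 26
f 26 27 28
f 26 28 18
f 27 15 29
f 27 29 28
f 28 29 30
f 28 30 18
f 29 15 31
f 29 31 30
f 30 31 32
f 30 32 18
f 31 15 33
f 31 33 32
f 32 33 34
f 32 34 18
f 33 15 35
f 33 35 34
f 34 35 36
f 34 36 18
f 35 15 37
f 35 37 36
f 36 37 38
f 36 38 18
f 37 15 39
f 37 39 38
f 38 39 40
f 38 40 18
f 39 15 41
f 39 41 40
f 40 41 42
f 40 42 18
f 41 15 16
f 41 16 42
f 42 16 17
f 42 17 18
f 43 80 59
f 80 54 83
f 59 83 48
f 80 83 59
f 43 59 55
f 59 48 60
f 55 60 44
f 59 60 55
f 43 55 64
f 55 44 65
f 64 65 50
f 55 65 64
f 43 64 76
f 64 50 79
f 76 79 53
f 64 79 76
f 43 76 80
f 76 53 84
f 80 84 54
f 76 84 80
f 44 60 71
f 60 48 74
f 71 74 52
f 60 74 71
f 48 83 61
f 83 54 82
f 61 82 47
f 83 82 61
f 54 84 81
f 84 53 77
f 81 77 45
f 84 77 81
f 53 79 78
f 79 50 66
f 78 66 49
f 79 66 78
f 50 65 70
f 65 44 67
f 70 67 51
f 65 67 70
f 46 72 58
f 72 52 73
f 58 73 47
f 72 73 58
f 46 58 56
f 58 47 57
f 56 57 45
f 58 57 56
f 46 56 63
f 56 45 62
f 63 62 49
f 56 62 63
f 46 63 68
f 63 49 69
f 68 69 51
f 63 69 68
f 46 68 72
f 68 51 75
f 72 75 52
f 68 75 72
f 47 73 61
f 73 52 74
f 61 74 48
f 73 74 61
f 45 57 81
f 57 47 82
f 81 82 54
f 57 82 81
f 49 62 78
f 62 45 77
f 78 77 53
f 62 77 78
f 51 69 70
f 69 49 66
f 70 66 50
f 69 66 70
f 52 75 71
f 75 51 67
f 71 67 44
f 75 67 71



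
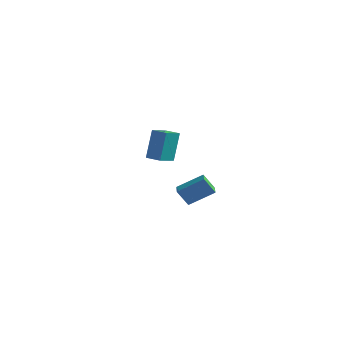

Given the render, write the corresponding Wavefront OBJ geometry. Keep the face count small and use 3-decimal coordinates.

v -1.423 2.919 -3.386
v -0.249 3.798 -2.467
v -1.9 3.585 -3.413
v -0.726 4.464 -2.495
v -0.894 3.256 -4.385
v 0.28 4.135 -3.467
v -1.371 3.922 -4.413
v -0.197 4.801 -3.494
v 1.31 -3.873 2.453
v 1.265 -3.27 4.127
v 1.42 -2.833 2.081
v 1.375 -2.23 3.756
v 2.205 -3.95 2.504
v 2.16 -3.347 4.179
v 2.315 -2.91 2.133
v 2.27 -2.307 3.807
f 2 4 1
f 5 2 1
f 1 4 3
f 3 5 1
f 2 8 4
f 6 2 5
f 6 8 2
f 4 8 3
f 7 5 3
f 3 8 7
f 7 6 5
f 8 6 7
f 10 12 9
f 13 10 9
f 9 12 11
f 11 13 9
f 10 16 12
f 14 10 13
f 14 16 10
f 12 16 11
f 15 13 11
f 11 16 15
f 15 14 13
f 16 14 15



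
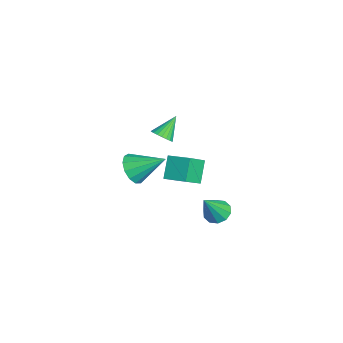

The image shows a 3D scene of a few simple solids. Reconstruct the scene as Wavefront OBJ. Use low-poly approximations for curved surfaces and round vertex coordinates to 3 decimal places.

v 2.959 0.587 3.447
v 3.38 1.101 3.305
v 2.261 1.453 4.513
v 3.166 1.149 3.126
v 2.917 1.1 3.003
v 2.674 0.962 2.956
v 2.481 0.759 2.995
v 2.37 0.526 3.112
v 2.361 0.304 3.286
v 2.456 0.131 3.489
v 2.637 0.037 3.684
v 2.874 0.037 3.839
v 3.125 0.133 3.926
v 3.348 0.307 3.93
v 3.503 0.53 3.85
v 3.564 0.762 3.701
v 3.521 0.964 3.508
v 1.92 3.81 -4.25
v 2.657 4.217 -4.37
v 2.7 2.93 -2.45
v 2.345 4.527 -4.083
v 1.871 4.564 -3.86
v 1.416 4.313 -3.786
v 1.153 3.87 -3.889
v 1.183 3.404 -4.13
v 1.495 3.093 -4.417
v 1.969 3.057 -4.64
v 2.425 3.308 -4.714
v 2.687 3.751 -4.611
v 3.02 -0.965 0.933
v 3.579 -0.626 0.137
v 3.58 0.725 2.047
v 3.047 -0.405 0.069
v 2.506 -0.361 0.276
v 2.128 -0.509 0.691
v 2.034 -0.802 1.183
v 2.252 -1.147 1.595
v 2.714 -1.434 1.798
v 3.273 -1.572 1.726
v 3.752 -1.517 1.402
v 3.998 -1.287 0.93
v 3.933 -0.955 0.458
v 1.589 0.83 -1.296
v 0.615 1.193 -0.12
v 0.74 1.783 -2.294
v -0.235 2.146 -1.117
v 2.435 1.954 -0.943
v 1.46 2.317 0.234
v 1.585 2.907 -1.94
v 0.611 3.27 -0.764
f 2 1 4
f 2 4 3
f 4 1 5
f 4 5 3
f 5 1 6
f 5 6 3
f 6 1 7
f 6 7 3
f 7 1 8
f 7 8 3
f 8 1 9
f 8 9 3
f 9 1 10
f 9 10 3
f 10 1 11
f 10 11 3
f 11 1 12
f 11 12 3
f 12 1 13
f 12 13 3
f 13 1 14
f 13 14 3
f 14 1 15
f 14 15 3
f 15 1 16
f 15 16 3
f 16 1 17
f 16 17 3
f 17 1 2
f 17 2 3
f 19 18 21
f 19 21 20
f 21 18 22
f 21 22 20
f 22 18 23
f 22 23 20
f 23 18 24
f 23 24 20
f 24 18 25
f 24 25 20
f 25 18 26
f 25 26 20
f 26 18 27
f 26 27 20
f 27 18 28
f 27 28 20
f 28 18 29
f 28 29 20
f 29 18 19
f 29 19 20
f 31 30 33
f 31 33 32
f 33 30 34
f 33 34 32
f 34 30 35
f 34 35 32
f 35 30 36
f 35 36 32
f 36 30 37
f 36 37 32
f 37 30 38
f 37 38 32
f 38 30 39
f 38 39 32
f 39 30 40
f 39 40 32
f 40 30 41
f 40 41 32
f 41 30 42
f 41 42 32
f 42 30 31
f 42 31 32
f 44 46 43
f 47 44 43
f 43 46 45
f 45 47 43
f 44 50 46
f 48 44 47
f 48 50 44
f 46 50 45
f 49 47 45
f 45 50 49
f 49 48 47
f 50 48 49



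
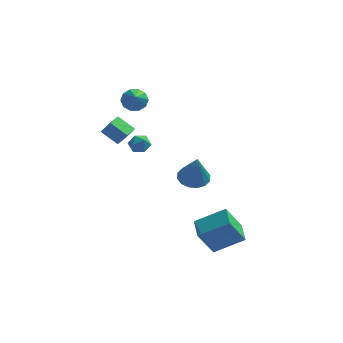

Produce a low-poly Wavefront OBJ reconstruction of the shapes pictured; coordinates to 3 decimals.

v -4.809 0.96 1.866
v -4.286 0.868 2.666
v -4.521 1.904 1.787
v -3.998 1.812 2.587
v -3.842 0.608 1.193
v -3.319 0.516 1.993
v -3.554 1.552 1.114
v -3.031 1.46 1.914
v -3.435 4.124 2.528
v -3.128 3.732 1.941
v -3.125 2.476 3.792
v -2.777 3.967 2.161
v -2.677 4.261 2.521
v -2.867 4.504 2.884
v -3.274 4.601 3.111
v -3.742 4.516 3.115
v -4.093 4.282 2.895
v -4.193 3.987 2.535
v -4.003 3.745 2.172
v -3.596 3.647 1.945
v 1.61 -1.929 -5.255
v 0.798 -2.353 -3.693
v 1.275 -0.623 -5.074
v 0.463 -1.048 -3.512
v 3.277 -1.632 -4.308
v 2.465 -2.057 -2.746
v 2.942 -0.327 -4.127
v 2.13 -0.751 -2.565
v -3.386 3.501 -0.94
v -2.794 3.778 -0.705
v -3.306 2.682 -0.175
v -2.714 2.959 0.06
v -3.316 3.289 0.161
v -3.366 3.795 -0.312
v -2.734 2.665 -0.568
v -2.784 3.171 -1.041
v -2.392 3.261 -0.476
v -2.751 3.647 -0.025
v -3.349 2.813 -0.855
v -3.708 3.199 -0.404
v 0.379 -0.549 -0.301
v 1.251 -0.69 -0.471
v 0.641 -1.131 1.521
v 1.227 -0.248 -0.326
v 0.976 0.113 -0.175
v 0.564 0.298 -0.056
v 0.103 0.255 -0.004
v -0.284 -0.003 -0.03
v -0.493 -0.407 -0.13
v -0.469 -0.849 -0.275
v -0.218 -1.211 -0.427
v 0.194 -1.395 -0.545
v 0.655 -1.352 -0.597
v 1.042 -1.094 -0.571
f 2 4 1
f 5 2 1
f 1 4 3
f 3 5 1
f 2 8 4
f 6 2 5
f 6 8 2
f 4 8 3
f 7 5 3
f 3 8 7
f 7 6 5
f 8 6 7
f 10 9 12
f 10 12 11
f 12 9 13
f 12 13 11
f 13 9 14
f 13 14 11
f 14 9 15
f 14 15 11
f 15 9 16
f 15 16 11
f 16 9 17
f 16 17 11
f 17 9 18
f 17 18 11
f 18 9 19
f 18 19 11
f 19 9 20
f 19 20 11
f 20 9 10
f 20 10 11
f 22 24 21
f 25 22 21
f 21 24 23
f 23 25 21
f 22 28 24
f 26 22 25
f 26 28 22
f 24 28 23
f 27 25 23
f 23 28 27
f 27 26 25
f 28 26 27
f 29 40 34
f 29 34 30
f 29 30 36
f 29 36 39
f 29 39 40
f 30 34 38
f 34 40 33
f 40 39 31
f 39 36 35
f 36 30 37
f 32 38 33
f 32 33 31
f 32 31 35
f 32 35 37
f 32 37 38
f 33 38 34
f 31 33 40
f 35 31 39
f 37 35 36
f 38 37 30
f 42 41 44
f 42 44 43
f 44 41 45
f 44 45 43
f 45 41 46
f 45 46 43
f 46 41 47
f 46 47 43
f 47 41 48
f 47 48 43
f 48 41 49
f 48 49 43
f 49 41 50
f 49 50 43
f 50 41 51
f 50 51 43
f 51 41 52
f 51 52 43
f 52 41 53
f 52 53 43
f 53 41 54
f 53 54 43
f 54 41 42
f 54 42 43



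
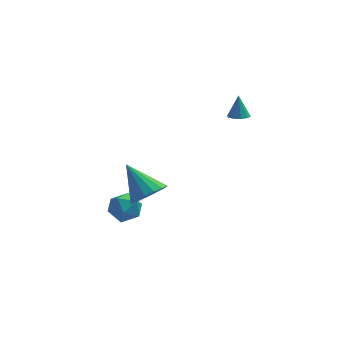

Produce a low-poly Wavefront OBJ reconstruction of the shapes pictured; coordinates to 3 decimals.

v 3.939 -0.377 2.455
v 4.405 -0.037 2.4
v 3.861 -0.063 3.745
v 4.114 0.162 2.334
v 3.757 0.155 2.314
v 3.468 -0.055 2.348
v 3.359 -0.388 2.423
v 3.472 -0.717 2.51
v 3.763 -0.916 2.576
v 4.12 -0.91 2.596
v 4.409 -0.699 2.562
v 4.518 -0.366 2.487
v -2.229 -1.834 -3.305
v -1.363 -1.615 -2.908
v -1.517 -2.825 -4.312
v -0.651 -2.606 -3.915
v -1.308 -3.117 -3.402
v -1.748 -2.504 -2.78
v -1.132 -1.936 -4.44
v -1.572 -1.323 -3.818
v -0.685 -1.678 -3.61
v -0.794 -2.407 -2.968
v -2.086 -2.033 -4.252
v -2.195 -2.762 -3.61
v 0.092 -3.72 -1.553
v 0.922 -3.549 -0.932
v -1.212 -2.86 -0.047
v 0.886 -3.127 -1.203
v 0.668 -2.842 -1.555
v 0.319 -2.757 -1.906
v -0.082 -2.893 -2.176
v -0.444 -3.218 -2.304
v -0.682 -3.658 -2.259
v -0.743 -4.112 -2.053
v -0.613 -4.477 -1.732
v -0.321 -4.667 -1.37
v 0.066 -4.641 -1.05
v 0.459 -4.404 -0.846
v 0.767 -4.009 -0.803
f 2 1 4
f 2 4 3
f 4 1 5
f 4 5 3
f 5 1 6
f 5 6 3
f 6 1 7
f 6 7 3
f 7 1 8
f 7 8 3
f 8 1 9
f 8 9 3
f 9 1 10
f 9 10 3
f 10 1 11
f 10 11 3
f 11 1 12
f 11 12 3
f 12 1 2
f 12 2 3
f 13 24 18
f 13 18 14
f 13 14 20
f 13 20 23
f 13 23 24
f 14 18 22
f 18 24 17
f 24 23 15
f 23 20 19
f 20 14 21
f 16 22 17
f 16 17 15
f 16 15 19
f 16 19 21
f 16 21 22
f 17 22 18
f 15 17 24
f 19 15 23
f 21 19 20
f 22 21 14
f 26 25 28
f 26 28 27
f 28 25 29
f 28 29 27
f 29 25 30
f 29 30 27
f 30 25 31
f 30 31 27
f 31 25 32
f 31 32 27
f 32 25 33
f 32 33 27
f 33 25 34
f 33 34 27
f 34 25 35
f 34 35 27
f 35 25 36
f 35 36 27
f 36 25 37
f 36 37 27
f 37 25 38
f 37 38 27
f 38 25 39
f 38 39 27
f 39 25 26
f 39 26 27



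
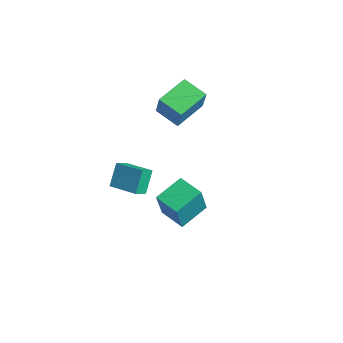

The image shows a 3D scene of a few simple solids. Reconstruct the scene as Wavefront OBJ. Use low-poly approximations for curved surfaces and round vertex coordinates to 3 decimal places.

v 2.75 -0.835 0.466
v 3.133 -1.458 2.402
v 2.517 0.898 1.07
v 2.9 0.275 3.007
v 4.28 -0.555 0.253
v 4.663 -1.178 2.19
v 4.047 1.178 0.858
v 4.43 0.555 2.794
v -4.147 0.8 -3.321
v -3.922 -0.022 -2.744
v -4.657 1.6 -1.983
v -4.432 0.777 -1.405
v -2.408 1.463 -3.055
v -2.183 0.64 -2.477
v -2.918 2.262 -1.716
v -2.693 1.44 -1.139
v -3.296 2.782 3.19
v -2.62 2.562 4.756
v -3.79 4.824 3.69
v -3.113 4.605 5.256
v -1.827 3.275 2.624
v -1.15 3.056 4.19
v -2.32 5.318 3.124
v -1.644 5.098 4.69
f 2 4 1
f 5 2 1
f 1 4 3
f 3 5 1
f 2 8 4
f 6 2 5
f 6 8 2
f 4 8 3
f 7 5 3
f 3 8 7
f 7 6 5
f 8 6 7
f 10 12 9
f 13 10 9
f 9 12 11
f 11 13 9
f 10 16 12
f 14 10 13
f 14 16 10
f 12 16 11
f 15 13 11
f 11 16 15
f 15 14 13
f 16 14 15
f 18 20 17
f 21 18 17
f 17 20 19
f 19 21 17
f 18 24 20
f 22 18 21
f 22 24 18
f 20 24 19
f 23 21 19
f 19 24 23
f 23 22 21
f 24 22 23



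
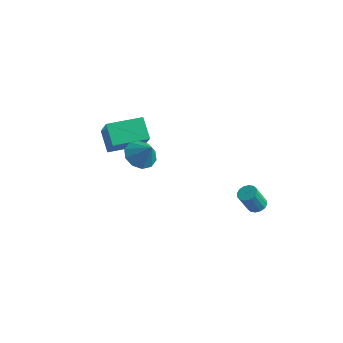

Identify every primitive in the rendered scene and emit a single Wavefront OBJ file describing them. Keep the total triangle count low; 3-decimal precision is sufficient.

v 0.034 -3.602 2.63
v 0.715 -3.582 2.058
v 0.826 -3.658 3.57
v 0.591 -3.064 2.192
v 0.255 -2.751 2.495
v -0.166 -2.763 2.849
v -0.51 -3.096 3.119
v -0.647 -3.622 3.203
v -0.523 -4.141 3.068
v -0.187 -4.454 2.766
v 0.234 -4.441 2.412
v 0.579 -4.109 2.141
v 1.946 3.389 -4.499
v 2.257 3.793 -4.245
v 2.045 3.175 -3.006
v 1.734 2.771 -3.261
v 1.98 3.896 -4.241
v 1.769 3.278 -3.002
v 1.694 3.862 -4.306
v 1.483 3.245 -3.067
v 1.476 3.702 -4.423
v 1.265 3.085 -3.185
v 1.383 3.458 -4.561
v 1.172 2.841 -3.322
v 1.441 3.196 -4.682
v 1.23 2.578 -3.443
v 1.635 2.985 -4.754
v 1.423 2.367 -3.515
v 1.911 2.882 -4.758
v 1.7 2.264 -3.519
v 2.197 2.915 -4.693
v 1.986 2.298 -3.454
v 2.415 3.075 -4.575
v 2.204 2.458 -3.337
v 2.508 3.319 -4.438
v 2.297 2.702 -3.199
v 2.45 3.582 -4.317
v 2.239 2.964 -3.078
v -3.498 -2.569 2.129
v -2.38 -3.388 3.64
v -2.472 -0.973 2.236
v -1.355 -1.792 3.747
v -2.625 -3.068 1.213
v -1.508 -3.887 2.724
v -1.6 -1.472 1.32
v -0.482 -2.291 2.831
f 2 1 4
f 2 4 3
f 4 1 5
f 4 5 3
f 5 1 6
f 5 6 3
f 6 1 7
f 6 7 3
f 7 1 8
f 7 8 3
f 8 1 9
f 8 9 3
f 9 1 10
f 9 10 3
f 10 1 11
f 10 11 3
f 11 1 12
f 11 12 3
f 12 1 2
f 12 2 3
f 14 13 17
f 14 17 15
f 15 17 18
f 15 18 16
f 17 13 19
f 17 19 18
f 18 19 20
f 18 20 16
f 19 13 21
f 19 21 20
f 20 21 22
f 20 22 16
f 21 13 23
f 21 23 22
f 22 23 24
f 22 24 16
f 23 13 25
f 23 25 24
f 24 25 26
f 24 26 16
f 25 13 27
f 25 27 26
f 26 27 28
f 26 28 16
f 27 13 29
f 27 29 28
f 28 29 30
f 28 30 16
f 29 13 31
f 29 31 30
f 30 31 32
f 30 32 16
f 31 13 33
f 31 33 32
f 32 33 34
f 32 34 16
f 33 13 35
f 33 35 34
f 34 35 36
f 34 36 16
f 35 13 37
f 35 37 36
f 36 37 38
f 36 38 16
f 37 13 14
f 37 14 38
f 38 14 15
f 38 15 16
f 40 42 39
f 43 40 39
f 39 42 41
f 41 43 39
f 40 46 42
f 44 40 43
f 44 46 40
f 42 46 41
f 45 43 41
f 41 46 45
f 45 44 43
f 46 44 45



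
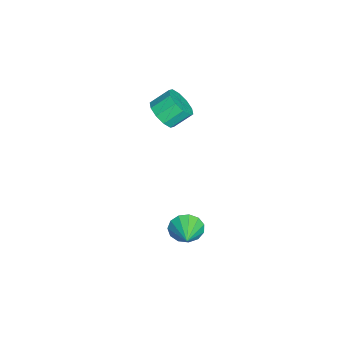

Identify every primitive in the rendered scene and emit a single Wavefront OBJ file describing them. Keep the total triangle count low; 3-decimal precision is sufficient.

v -2.579 -3.591 -0.947
v -1.701 -3.409 -0.743
v -2.063 -2.507 0.011
v -2.941 -2.689 -0.193
v -1.846 -3.092 -1.192
v -2.208 -2.19 -0.438
v -2.271 -2.966 -1.547
v -2.633 -2.064 -0.793
v -2.814 -3.078 -1.674
v -3.176 -2.176 -0.92
v -3.267 -3.386 -1.522
v -3.629 -2.484 -0.768
v -3.457 -3.773 -1.151
v -3.819 -2.871 -0.397
v -3.312 -4.09 -0.702
v -3.674 -3.188 0.052
v -2.887 -4.216 -0.347
v -3.249 -3.314 0.407
v -2.344 -4.104 -0.22
v -2.706 -3.202 0.534
v -1.891 -3.796 -0.372
v -2.253 -2.894 0.382
v 2.94 -1.84 -4.069
v 3.254 -2.185 -4.814
v 4.2 -1.68 -3.611
v 3.22 -1.697 -4.891
v 3.097 -1.253 -4.706
v 2.924 -0.996 -4.319
v 2.756 -1.007 -3.852
v 2.647 -1.282 -3.455
v 2.63 -1.734 -3.252
v 2.712 -2.22 -3.308
v 2.866 -2.585 -3.606
v 3.044 -2.713 -4.051
v 3.189 -2.564 -4.501
f 2 1 5
f 2 5 3
f 3 5 6
f 3 6 4
f 5 1 7
f 5 7 6
f 6 7 8
f 6 8 4
f 7 1 9
f 7 9 8
f 8 9 10
f 8 10 4
f 9 1 11
f 9 11 10
f 10 11 12
f 10 12 4
f 11 1 13
f 11 13 12
f 12 13 14
f 12 14 4
f 13 1 15
f 13 15 14
f 14 15 16
f 14 16 4
f 15 1 17
f 15 17 16
f 16 17 18
f 16 18 4
f 17 1 19
f 17 19 18
f 18 19 20
f 18 20 4
f 19 1 21
f 19 21 20
f 20 21 22
f 20 22 4
f 21 1 2
f 21 2 22
f 22 2 3
f 22 3 4
f 24 23 26
f 24 26 25
f 26 23 27
f 26 27 25
f 27 23 28
f 27 28 25
f 28 23 29
f 28 29 25
f 29 23 30
f 29 30 25
f 30 23 31
f 30 31 25
f 31 23 32
f 31 32 25
f 32 23 33
f 32 33 25
f 33 23 34
f 33 34 25
f 34 23 35
f 34 35 25
f 35 23 24
f 35 24 25



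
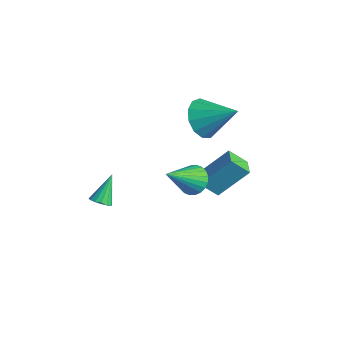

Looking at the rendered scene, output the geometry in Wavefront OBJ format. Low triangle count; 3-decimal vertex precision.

v 0.707 -0.178 0.59
v 1.366 0.075 0.812
v 0.813 -1.642 1.95
v 1.188 0.223 0.985
v 0.937 0.309 1.097
v 0.651 0.322 1.133
v 0.373 0.258 1.086
v 0.146 0.128 0.963
v 0.005 -0.049 0.784
v -0.03 -0.245 0.575
v 0.048 -0.432 0.369
v 0.226 -0.579 0.196
v 0.478 -0.666 0.083
v 0.764 -0.678 0.048
v 1.041 -0.615 0.095
v 1.268 -0.484 0.217
v 1.41 -0.308 0.397
v 1.444 -0.111 0.605
v 0.105 0.592 -0.655
v 0.667 1.804 0.682
v -0.609 1.025 -0.747
v -0.047 2.236 0.59
v 0.587 1.224 -1.43
v 1.149 2.435 -0.093
v -0.127 1.656 -1.522
v 0.435 2.868 -0.185
v -2.398 2.649 0.769
v -1.714 2.546 -0.009
v -1.042 3.471 1.851
v -1.971 3.067 -0.083
v -2.364 3.456 0.113
v -2.767 3.588 0.518
v -3.053 3.422 1.001
v -3.131 3.01 1.411
v -2.976 2.484 1.617
v -2.637 2.01 1.554
v -2.222 1.739 1.241
v -1.863 1.756 0.778
v -1.674 2.057 0.312
v -1.967 -3.02 -1.453
v -1.595 -3.226 -1.154
v -2.353 -2.14 -0.367
v -1.477 -3.019 -1.28
v -1.491 -2.812 -1.452
v -1.632 -2.662 -1.625
v -1.864 -2.607 -1.751
v -2.123 -2.663 -1.798
v -2.34 -2.815 -1.752
v -2.458 -3.022 -1.626
v -2.444 -3.228 -1.453
v -2.302 -3.379 -1.281
v -2.071 -3.433 -1.154
v -1.812 -3.377 -1.108
f 2 1 4
f 2 4 3
f 4 1 5
f 4 5 3
f 5 1 6
f 5 6 3
f 6 1 7
f 6 7 3
f 7 1 8
f 7 8 3
f 8 1 9
f 8 9 3
f 9 1 10
f 9 10 3
f 10 1 11
f 10 11 3
f 11 1 12
f 11 12 3
f 12 1 13
f 12 13 3
f 13 1 14
f 13 14 3
f 14 1 15
f 14 15 3
f 15 1 16
f 15 16 3
f 16 1 17
f 16 17 3
f 17 1 18
f 17 18 3
f 18 1 2
f 18 2 3
f 20 22 19
f 23 20 19
f 19 22 21
f 21 23 19
f 20 26 22
f 24 20 23
f 24 26 20
f 22 26 21
f 25 23 21
f 21 26 25
f 25 24 23
f 26 24 25
f 28 27 30
f 28 30 29
f 30 27 31
f 30 31 29
f 31 27 32
f 31 32 29
f 32 27 33
f 32 33 29
f 33 27 34
f 33 34 29
f 34 27 35
f 34 35 29
f 35 27 36
f 35 36 29
f 36 27 37
f 36 37 29
f 37 27 38
f 37 38 29
f 38 27 39
f 38 39 29
f 39 27 28
f 39 28 29
f 41 40 43
f 41 43 42
f 43 40 44
f 43 44 42
f 44 40 45
f 44 45 42
f 45 40 46
f 45 46 42
f 46 40 47
f 46 47 42
f 47 40 48
f 47 48 42
f 48 40 49
f 48 49 42
f 49 40 50
f 49 50 42
f 50 40 51
f 50 51 42
f 51 40 52
f 51 52 42
f 52 40 53
f 52 53 42
f 53 40 41
f 53 41 42



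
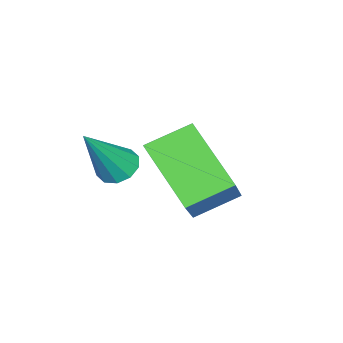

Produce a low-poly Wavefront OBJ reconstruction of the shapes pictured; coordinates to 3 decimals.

v -3.372 0.651 -0.71
v -4.241 -0.799 0.466
v -4.166 1.552 -0.186
v -5.035 0.102 0.991
v -2.205 0.958 0.529
v -3.074 -0.492 1.706
v -2.999 1.859 1.054
v -3.868 0.409 2.23
v -2.042 -0.647 1.613
v -1.782 -1.061 1.339
v -1.158 -1.053 3.067
v -1.592 -0.774 1.304
v -1.574 -0.438 1.387
v -1.734 -0.182 1.556
v -2.013 -0.104 1.746
v -2.302 -0.233 1.886
v -2.492 -0.52 1.921
v -2.51 -0.856 1.838
v -2.349 -1.112 1.669
v -2.071 -1.19 1.479
f 2 4 1
f 5 2 1
f 1 4 3
f 3 5 1
f 2 8 4
f 6 2 5
f 6 8 2
f 4 8 3
f 7 5 3
f 3 8 7
f 7 6 5
f 8 6 7
f 10 9 12
f 10 12 11
f 12 9 13
f 12 13 11
f 13 9 14
f 13 14 11
f 14 9 15
f 14 15 11
f 15 9 16
f 15 16 11
f 16 9 17
f 16 17 11
f 17 9 18
f 17 18 11
f 18 9 19
f 18 19 11
f 19 9 20
f 19 20 11
f 20 9 10
f 20 10 11



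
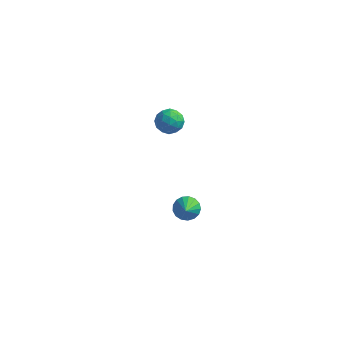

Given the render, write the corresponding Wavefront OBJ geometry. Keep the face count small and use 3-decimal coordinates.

v 0.259 0.091 3.045
v 0.878 0.616 3.419
v 0.822 -1.056 3.721
v 1.441 -0.531 4.095
v 0.585 -0.458 4.342
v 0.237 0.251 3.924
v 1.463 -0.691 3.216
v 1.115 0.018 2.798
v 1.622 0.133 3.525
v 1.08 0.276 4.221
v 0.62 -0.716 2.919
v 0.078 -0.573 3.615
v 0.519 0.454 3.172
v 1.181 -0.894 3.968
v 0.678 -0.851 4.112
v 1.042 -0.543 4.332
v 0.142 0.24 3.469
v 0.506 0.548 3.689
v 0.334 -0.083 4.232
v 1.194 -0.988 3.451
v 1.558 -0.68 3.671
v 0.658 0.103 2.808
v 1.022 0.411 3.028
v 1.366 -0.357 2.908
v 1.32 0.479 3.455
v 1.651 -0.196 3.852
v 1.664 -0.289 3.335
v 1.459 0.127 3.09
v 1.001 0.563 3.864
v 1.333 -0.111 4.261
v 0.83 -0.068 4.406
v 0.625 0.349 4.16
v 1.439 0.279 3.926
v 0.367 -0.329 2.879
v 0.699 -1.003 3.276
v 1.075 -0.789 2.98
v 0.87 -0.372 2.734
v 0.049 -0.244 3.288
v 0.38 -0.919 3.685
v 0.241 -0.567 4.05
v 0.036 -0.151 3.805
v 0.261 -0.719 3.214
v 1.865 -0.064 -4.581
v 2.154 -0.541 -5.195
v 2.395 -1.416 -3.279
v 2.467 -0.319 -5.092
v 2.642 -0.039 -4.871
v 2.639 0.236 -4.584
v 2.458 0.442 -4.297
v 2.142 0.532 -4.074
v 1.762 0.486 -3.967
v 1.406 0.313 -4.001
v 1.155 0.055 -4.168
v 1.066 -0.231 -4.429
v 1.161 -0.479 -4.725
v 1.416 -0.632 -4.988
v 1.775 -0.654 -5.157
f 1 38 17
f 38 12 41
f 17 41 6
f 38 41 17
f 1 17 13
f 17 6 18
f 13 18 2
f 17 18 13
f 1 13 22
f 13 2 23
f 22 23 8
f 13 23 22
f 1 22 34
f 22 8 37
f 34 37 11
f 22 37 34
f 1 34 38
f 34 11 42
f 38 42 12
f 34 42 38
f 2 18 29
f 18 6 32
f 29 32 10
f 18 32 29
f 6 41 19
f 41 12 40
f 19 40 5
f 41 40 19
f 12 42 39
f 42 11 35
f 39 35 3
f 42 35 39
f 11 37 36
f 37 8 24
f 36 24 7
f 37 24 36
f 8 23 28
f 23 2 25
f 28 25 9
f 23 25 28
f 4 30 16
f 30 10 31
f 16 31 5
f 30 31 16
f 4 16 14
f 16 5 15
f 14 15 3
f 16 15 14
f 4 14 21
f 14 3 20
f 21 20 7
f 14 20 21
f 4 21 26
f 21 7 27
f 26 27 9
f 21 27 26
f 4 26 30
f 26 9 33
f 30 33 10
f 26 33 30
f 5 31 19
f 31 10 32
f 19 32 6
f 31 32 19
f 3 15 39
f 15 5 40
f 39 40 12
f 15 40 39
f 7 20 36
f 20 3 35
f 36 35 11
f 20 35 36
f 9 27 28
f 27 7 24
f 28 24 8
f 27 24 28
f 10 33 29
f 33 9 25
f 29 25 2
f 33 25 29
f 44 43 46
f 44 46 45
f 46 43 47
f 46 47 45
f 47 43 48
f 47 48 45
f 48 43 49
f 48 49 45
f 49 43 50
f 49 50 45
f 50 43 51
f 50 51 45
f 51 43 52
f 51 52 45
f 52 43 53
f 52 53 45
f 53 43 54
f 53 54 45
f 54 43 55
f 54 55 45
f 55 43 56
f 55 56 45
f 56 43 57
f 56 57 45
f 57 43 44
f 57 44 45



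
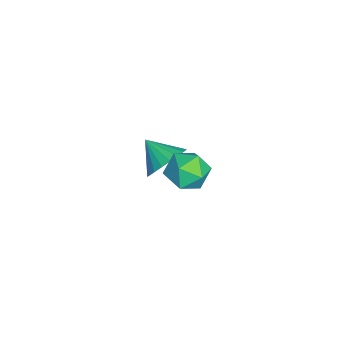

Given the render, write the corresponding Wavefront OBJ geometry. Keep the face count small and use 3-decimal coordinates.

v 1.68 3.601 1.399
v 2.208 4.158 1.219
v 2.572 2.702 1.241
v 3.1 3.259 1.061
v 2.824 3.201 1.797
v 2.273 3.756 1.895
v 2.507 3.104 0.565
v 1.956 3.659 0.663
v 2.72 3.85 0.704
v 2.916 3.91 1.465
v 1.864 2.95 0.995
v 2.06 3.01 1.756
v -1.492 2.527 -2.603
v -0.849 1.989 -2.656
v -2.088 1.753 -1.977
v -0.772 2.165 -2.364
v -0.82 2.404 -2.114
v -0.984 2.664 -1.948
v -1.235 2.901 -1.896
v -1.531 3.073 -1.965
v -1.821 3.15 -2.145
v -2.053 3.12 -2.404
v -2.188 2.987 -2.698
v -2.203 2.774 -2.975
v -2.095 2.519 -3.187
v -1.883 2.265 -3.299
v -1.603 2.057 -3.29
v -1.304 1.929 -3.162
v -1.037 1.905 -2.938
f 1 12 6
f 1 6 2
f 1 2 8
f 1 8 11
f 1 11 12
f 2 6 10
f 6 12 5
f 12 11 3
f 11 8 7
f 8 2 9
f 4 10 5
f 4 5 3
f 4 3 7
f 4 7 9
f 4 9 10
f 5 10 6
f 3 5 12
f 7 3 11
f 9 7 8
f 10 9 2
f 14 13 16
f 14 16 15
f 16 13 17
f 16 17 15
f 17 13 18
f 17 18 15
f 18 13 19
f 18 19 15
f 19 13 20
f 19 20 15
f 20 13 21
f 20 21 15
f 21 13 22
f 21 22 15
f 22 13 23
f 22 23 15
f 23 13 24
f 23 24 15
f 24 13 25
f 24 25 15
f 25 13 26
f 25 26 15
f 26 13 27
f 26 27 15
f 27 13 28
f 27 28 15
f 28 13 29
f 28 29 15
f 29 13 14
f 29 14 15



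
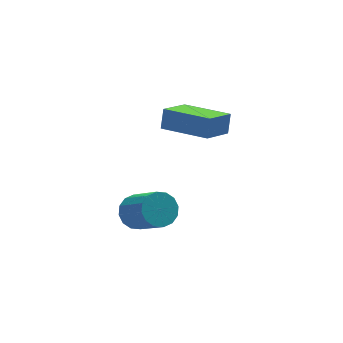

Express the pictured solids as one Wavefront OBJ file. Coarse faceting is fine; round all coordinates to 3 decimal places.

v 2.493 -1.51 1.07
v 1.253 -2.212 1.881
v 1.253 0.211 0.662
v 0.012 -0.491 1.473
v 2.788 -1.109 1.867
v 1.547 -1.811 2.678
v 1.547 0.612 1.459
v 0.307 -0.09 2.27
v -1.179 -0.738 -3.488
v -0.369 -0.714 -3.667
v 0.009 -2.219 -2.15
v -0.801 -2.242 -1.972
v -0.424 -0.418 -3.36
v -0.045 -1.923 -1.843
v -0.681 -0.208 -3.088
v -0.303 -1.713 -1.571
v -1.072 -0.14 -2.922
v -0.693 -1.645 -1.406
v -1.491 -0.232 -2.909
v -1.113 -1.737 -1.392
v -1.827 -0.459 -3.051
v -1.449 -1.964 -1.534
v -1.989 -0.761 -3.31
v -1.611 -2.266 -1.793
v -1.935 -1.057 -3.617
v -1.556 -2.562 -2.1
v -1.677 -1.267 -3.889
v -1.299 -2.772 -2.372
v -1.287 -1.335 -4.054
v -0.908 -2.84 -2.538
v -0.867 -1.243 -4.068
v -0.489 -2.748 -2.551
v -0.531 -1.016 -3.926
v -0.153 -2.521 -2.409
f 2 4 1
f 5 2 1
f 1 4 3
f 3 5 1
f 2 8 4
f 6 2 5
f 6 8 2
f 4 8 3
f 7 5 3
f 3 8 7
f 7 6 5
f 8 6 7
f 10 9 13
f 10 13 11
f 11 13 14
f 11 14 12
f 13 9 15
f 13 15 14
f 14 15 16
f 14 16 12
f 15 9 17
f 15 17 16
f 16 17 18
f 16 18 12
f 17 9 19
f 17 19 18
f 18 19 20
f 18 20 12
f 19 9 21
f 19 21 20
f 20 21 22
f 20 22 12
f 21 9 23
f 21 23 22
f 22 23 24
f 22 24 12
f 23 9 25
f 23 25 24
f 24 25 26
f 24 26 12
f 25 9 27
f 25 27 26
f 26 27 28
f 26 28 12
f 27 9 29
f 27 29 28
f 28 29 30
f 28 30 12
f 29 9 31
f 29 31 30
f 30 31 32
f 30 32 12
f 31 9 33
f 31 33 32
f 32 33 34
f 32 34 12
f 33 9 10
f 33 10 34
f 34 10 11
f 34 11 12



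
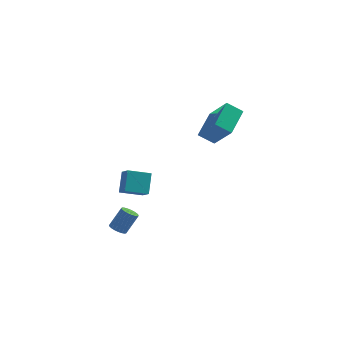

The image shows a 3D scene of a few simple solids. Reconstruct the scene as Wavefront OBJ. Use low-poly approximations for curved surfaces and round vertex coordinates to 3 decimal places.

v -1.8 -1.704 -3.406
v -1.352 -1.641 -3.681
v -0.731 -1.194 -2.569
v -1.18 -1.256 -2.294
v -1.448 -1.445 -3.706
v -0.828 -0.998 -2.594
v -1.606 -1.293 -3.68
v -0.985 -0.846 -2.567
v -1.797 -1.212 -3.605
v -1.177 -0.765 -2.493
v -1.989 -1.217 -3.497
v -1.368 -0.769 -2.384
v -2.148 -1.305 -3.373
v -1.528 -0.858 -2.26
v -2.247 -1.462 -3.254
v -1.627 -1.015 -2.142
v -2.269 -1.661 -3.162
v -1.648 -1.214 -2.049
v -2.209 -1.868 -3.112
v -1.589 -1.421 -2
v -2.079 -2.046 -3.113
v -1.459 -1.599 -2.001
v -1.901 -2.164 -3.165
v -1.281 -1.717 -2.052
v -1.705 -2.204 -3.258
v -1.085 -1.756 -2.146
v -1.526 -2.156 -3.377
v -0.906 -1.709 -2.265
v -1.394 -2.031 -3.501
v -0.774 -1.584 -2.389
v -1.332 -1.848 -3.609
v -0.712 -1.401 -2.496
v -1.311 -2.289 0.099
v -1.255 -1.36 1.091
v -1.702 -1.653 -0.473
v -1.646 -0.725 0.519
v -0.094 -1.915 -0.319
v -0.038 -0.987 0.673
v -0.485 -1.28 -0.891
v -0.429 -0.351 0.101
v 2.323 0.187 3.058
v 3.282 -0.752 4.554
v 2.836 1.786 3.734
v 3.795 0.847 5.229
v 3.205 0.153 2.471
v 4.164 -0.786 3.966
v 3.718 1.752 3.146
v 4.677 0.813 4.642
f 2 1 5
f 2 5 3
f 3 5 6
f 3 6 4
f 5 1 7
f 5 7 6
f 6 7 8
f 6 8 4
f 7 1 9
f 7 9 8
f 8 9 10
f 8 10 4
f 9 1 11
f 9 11 10
f 10 11 12
f 10 12 4
f 11 1 13
f 11 13 12
f 12 13 14
f 12 14 4
f 13 1 15
f 13 15 14
f 14 15 16
f 14 16 4
f 15 1 17
f 15 17 16
f 16 17 18
f 16 18 4
f 17 1 19
f 17 19 18
f 18 19 20
f 18 20 4
f 19 1 21
f 19 21 20
f 20 21 22
f 20 22 4
f 21 1 23
f 21 23 22
f 22 23 24
f 22 24 4
f 23 1 25
f 23 25 24
f 24 25 26
f 24 26 4
f 25 1 27
f 25 27 26
f 26 27 28
f 26 28 4
f 27 1 29
f 27 29 28
f 28 29 30
f 28 30 4
f 29 1 31
f 29 31 30
f 30 31 32
f 30 32 4
f 31 1 2
f 31 2 32
f 32 2 3
f 32 3 4
f 34 36 33
f 37 34 33
f 33 36 35
f 35 37 33
f 34 40 36
f 38 34 37
f 38 40 34
f 36 40 35
f 39 37 35
f 35 40 39
f 39 38 37
f 40 38 39
f 42 44 41
f 45 42 41
f 41 44 43
f 43 45 41
f 42 48 44
f 46 42 45
f 46 48 42
f 44 48 43
f 47 45 43
f 43 48 47
f 47 46 45
f 48 46 47



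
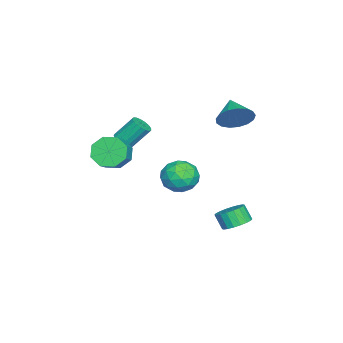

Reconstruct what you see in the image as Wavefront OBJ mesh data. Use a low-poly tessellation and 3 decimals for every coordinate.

v -1.982 -2.732 0.944
v -1.476 -2.378 0.821
v -1.832 -1.454 2.013
v -2.338 -1.808 2.136
v -1.695 -2.25 0.657
v -2.051 -1.326 1.849
v -1.979 -2.234 0.558
v -2.336 -1.31 1.751
v -2.264 -2.331 0.549
v -2.621 -1.407 1.741
v -2.485 -2.52 0.629
v -2.841 -1.596 1.822
v -2.59 -2.758 0.782
v -2.947 -1.834 1.974
v -2.556 -2.99 0.972
v -2.912 -2.066 2.164
v -2.39 -3.162 1.155
v -2.747 -2.239 2.348
v -2.131 -3.237 1.29
v -2.488 -2.313 2.483
v -1.837 -3.195 1.346
v -2.194 -2.271 2.538
v -1.577 -3.048 1.309
v -1.934 -2.124 2.502
v -1.409 -2.828 1.189
v -1.766 -1.904 2.381
v -1.373 -2.586 1.013
v -1.729 -1.662 2.205
v -2.363 1.045 -0.813
v -1.625 0.211 -0.767
v -3.175 0.249 -2.213
v -2.437 -0.585 -2.167
v -3.191 -0.463 -1.356
v -2.689 0.029 -0.49
v -2.111 0.431 -2.49
v -1.609 0.923 -1.624
v -1.469 -0.168 -1.804
v -2.136 -0.721 -1.103
v -2.664 1.181 -1.877
v -3.331 0.628 -1.176
v -1.923 0.698 -0.667
v -2.877 -0.238 -2.313
v -3.32 -0.166 -1.836
v -2.886 -0.656 -1.809
v -2.548 0.591 -0.504
v -2.114 0.1 -0.477
v -3.035 -0.296 -0.823
v -2.686 0.36 -2.503
v -2.252 -0.131 -2.476
v -1.914 1.116 -1.171
v -1.48 0.626 -1.144
v -1.765 0.756 -2.157
v -1.397 -0.015 -1.249
v -1.874 -0.483 -2.072
v -1.683 0.114 -2.262
v -1.388 0.403 -1.753
v -1.79 -0.34 -0.837
v -2.267 -0.808 -1.66
v -2.71 -0.736 -1.183
v -2.415 -0.447 -0.675
v -1.698 -0.563 -1.447
v -2.533 1.268 -1.32
v -3.01 0.8 -2.143
v -2.385 0.907 -2.305
v -2.09 1.196 -1.797
v -2.926 0.943 -0.908
v -3.403 0.475 -1.731
v -3.412 0.057 -1.227
v -3.117 0.346 -0.718
v -3.102 1.023 -1.533
v -1.207 3.68 -3.82
v -0.404 3.733 -3.579
v -0.629 3.253 -2.72
v -1.433 3.2 -2.96
v -0.553 4.048 -3.443
v -0.778 3.567 -2.583
v -0.831 4.29 -3.38
v -1.057 3.809 -2.521
v -1.184 4.411 -3.405
v -1.409 3.93 -2.546
v -1.542 4.387 -3.512
v -1.767 3.906 -2.653
v -1.833 4.223 -3.68
v -2.058 3.743 -2.821
v -2 3.952 -3.875
v -2.225 3.472 -3.016
v -2.011 3.627 -4.06
v -2.236 3.147 -3.201
v -1.862 3.313 -4.197
v -2.087 2.832 -3.337
v -1.583 3.071 -4.259
v -1.809 2.59 -3.4
v -1.231 2.95 -4.234
v -1.456 2.469 -3.375
v -0.873 2.974 -4.127
v -1.098 2.493 -3.268
v -0.582 3.137 -3.959
v -0.807 2.657 -3.1
v -0.415 3.408 -3.764
v -0.64 2.928 -2.905
v 0.053 -2.521 1.106
v 0.589 -2.815 0.302
v 1.483 -2.793 0.89
v 0.947 -2.499 1.694
v 0.534 -2.046 0.356
v 1.428 -2.024 0.943
v 0.197 -1.555 0.849
v 1.092 -1.533 1.437
v -0.224 -1.63 1.493
v 0.67 -1.608 2.081
v -0.483 -2.227 1.91
v 0.411 -2.205 2.498
v -0.428 -2.996 1.857
v 0.466 -2.974 2.444
v -0.092 -3.487 1.363
v 0.803 -3.465 1.951
v 0.33 -3.412 0.719
v 1.224 -3.39 1.307
v -2.231 3.242 3.407
v -1.631 2.968 4.211
v -3.409 2.618 4.073
v -1.8 3.419 4.337
v -2.067 3.83 4.249
v -2.371 4.106 3.969
v -2.644 4.184 3.56
v -2.822 4.047 3.116
v -2.864 3.725 2.738
v -2.762 3.292 2.514
v -2.538 2.848 2.495
v -2.243 2.494 2.684
v -1.946 2.312 3.04
v -1.714 2.342 3.479
v -1.6 2.579 3.902
f 2 1 5
f 2 5 3
f 3 5 6
f 3 6 4
f 5 1 7
f 5 7 6
f 6 7 8
f 6 8 4
f 7 1 9
f 7 9 8
f 8 9 10
f 8 10 4
f 9 1 11
f 9 11 10
f 10 11 12
f 10 12 4
f 11 1 13
f 11 13 12
f 12 13 14
f 12 14 4
f 13 1 15
f 13 15 14
f 14 15 16
f 14 16 4
f 15 1 17
f 15 17 16
f 16 17 18
f 16 18 4
f 17 1 19
f 17 19 18
f 18 19 20
f 18 20 4
f 19 1 21
f 19 21 20
f 20 21 22
f 20 22 4
f 21 1 23
f 21 23 22
f 22 23 24
f 22 24 4
f 23 1 25
f 23 25 24
f 24 25 26
f 24 26 4
f 25 1 27
f 25 27 26
f 26 27 28
f 26 28 4
f 27 1 2
f 27 2 28
f 28 2 3
f 28 3 4
f 29 66 45
f 66 40 69
f 45 69 34
f 66 69 45
f 29 45 41
f 45 34 46
f 41 46 30
f 45 46 41
f 29 41 50
f 41 30 51
f 50 51 36
f 41 51 50
f 29 50 62
f 50 36 65
f 62 65 39
f 50 65 62
f 29 62 66
f 62 39 70
f 66 70 40
f 62 70 66
f 30 46 57
f 46 34 60
f 57 60 38
f 46 60 57
f 34 69 47
f 69 40 68
f 47 68 33
f 69 68 47
f 40 70 67
f 70 39 63
f 67 63 31
f 70 63 67
f 39 65 64
f 65 36 52
f 64 52 35
f 65 52 64
f 36 51 56
f 51 30 53
f 56 53 37
f 51 53 56
f 32 58 44
f 58 38 59
f 44 59 33
f 58 59 44
f 32 44 42
f 44 33 43
f 42 43 31
f 44 43 42
f 32 42 49
f 42 31 48
f 49 48 35
f 42 48 49
f 32 49 54
f 49 35 55
f 54 55 37
f 49 55 54
f 32 54 58
f 54 37 61
f 58 61 38
f 54 61 58
f 33 59 47
f 59 38 60
f 47 60 34
f 59 60 47
f 31 43 67
f 43 33 68
f 67 68 40
f 43 68 67
f 35 48 64
f 48 31 63
f 64 63 39
f 48 63 64
f 37 55 56
f 55 35 52
f 56 52 36
f 55 52 56
f 38 61 57
f 61 37 53
f 57 53 30
f 61 53 57
f 72 71 75
f 72 75 73
f 73 75 76
f 73 76 74
f 75 71 77
f 75 77 76
f 76 77 78
f 76 78 74
f 77 71 79
f 77 79 78
f 78 79 80
f 78 80 74
f 79 71 81
f 79 81 80
f 80 81 82
f 80 82 74
f 81 71 83
f 81 83 82
f 82 83 84
f 82 84 74
f 83 71 85
f 83 85 84
f 84 85 86
f 84 86 74
f 85 71 87
f 85 87 86
f 86 87 88
f 86 88 74
f 87 71 89
f 87 89 88
f 88 89 90
f 88 90 74
f 89 71 91
f 89 91 90
f 90 91 92
f 90 92 74
f 91 71 93
f 91 93 92
f 92 93 94
f 92 94 74
f 93 71 95
f 93 95 94
f 94 95 96
f 94 96 74
f 95 71 97
f 95 97 96
f 96 97 98
f 96 98 74
f 97 71 99
f 97 99 98
f 98 99 100
f 98 100 74
f 99 71 72
f 99 72 100
f 100 72 73
f 100 73 74
f 102 101 105
f 102 105 103
f 103 105 106
f 103 106 104
f 105 101 107
f 105 107 106
f 106 107 108
f 106 108 104
f 107 101 109
f 107 109 108
f 108 109 110
f 108 110 104
f 109 101 111
f 109 111 110
f 110 111 112
f 110 112 104
f 111 101 113
f 111 113 112
f 112 113 114
f 112 114 104
f 113 101 115
f 113 115 114
f 114 115 116
f 114 116 104
f 115 101 117
f 115 117 116
f 116 117 118
f 116 118 104
f 117 101 102
f 117 102 118
f 118 102 103
f 118 103 104
f 120 119 122
f 120 122 121
f 122 119 123
f 122 123 121
f 123 119 124
f 123 124 121
f 124 119 125
f 124 125 121
f 125 119 126
f 125 126 121
f 126 119 127
f 126 127 121
f 127 119 128
f 127 128 121
f 128 119 129
f 128 129 121
f 129 119 130
f 129 130 121
f 130 119 131
f 130 131 121
f 131 119 132
f 131 132 121
f 132 119 133
f 132 133 121
f 133 119 120
f 133 120 121

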